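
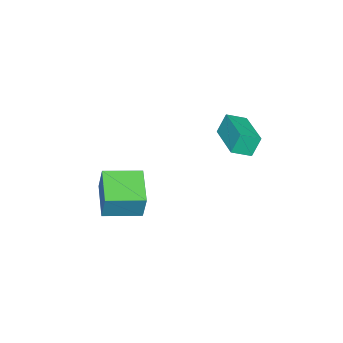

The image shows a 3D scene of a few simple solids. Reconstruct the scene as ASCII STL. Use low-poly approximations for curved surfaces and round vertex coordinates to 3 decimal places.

solid 
facet normal -0.674 -0.733 -0.088
outer loop
vertex -4.009 2.301 2.742
vertex -4.6 2.888 2.377
vertex -3.668 2.093 1.858
endloop
endfacet
facet normal 0.649 -0.645 0.402
outer loop
vertex -2.4 3.472 2.023
vertex -4.009 2.301 2.742
vertex -3.668 2.093 1.858
endloop
endfacet
facet normal -0.675 -0.733 -0.089
outer loop
vertex -3.668 2.093 1.858
vertex -4.6 2.888 2.377
vertex -4.259 2.681 1.493
endloop
endfacet
facet normal 0.351 -0.213 -0.912
outer loop
vertex -4.259 2.681 1.493
vertex -2.4 3.472 2.023
vertex -3.668 2.093 1.858
endloop
endfacet
facet normal -0.351 0.214 0.912
outer loop
vertex -4.009 2.301 2.742
vertex -3.332 4.267 2.542
vertex -4.6 2.888 2.377
endloop
endfacet
facet normal 0.649 -0.646 0.402
outer loop
vertex -2.741 3.679 2.907
vertex -4.009 2.301 2.742
vertex -2.4 3.472 2.023
endloop
endfacet
facet normal -0.351 0.214 0.912
outer loop
vertex -2.741 3.679 2.907
vertex -3.332 4.267 2.542
vertex -4.009 2.301 2.742
endloop
endfacet
facet normal -0.650 0.645 -0.402
outer loop
vertex -4.6 2.888 2.377
vertex -3.332 4.267 2.542
vertex -4.259 2.681 1.493
endloop
endfacet
facet normal 0.351 -0.214 -0.912
outer loop
vertex -2.991 4.059 1.658
vertex -2.4 3.472 2.023
vertex -4.259 2.681 1.493
endloop
endfacet
facet normal -0.649 0.646 -0.402
outer loop
vertex -4.259 2.681 1.493
vertex -3.332 4.267 2.542
vertex -2.991 4.059 1.658
endloop
endfacet
facet normal 0.674 0.733 0.088
outer loop
vertex -2.991 4.059 1.658
vertex -2.741 3.679 2.907
vertex -2.4 3.472 2.023
endloop
endfacet
facet normal 0.675 0.733 0.088
outer loop
vertex -3.332 4.267 2.542
vertex -2.741 3.679 2.907
vertex -2.991 4.059 1.658
endloop
endfacet
facet normal -0.757 -0.585 0.292
outer loop
vertex -1.613 -1.971 -0.863
vertex -2.656 -0.702 -1.024
vertex -1.833 -2.31 -2.11
endloop
endfacet
facet normal 0.632 -0.769 0.097
outer loop
vertex -0.524 -1.298 -2.616
vertex -1.613 -1.971 -0.863
vertex -1.833 -2.31 -2.11
endloop
endfacet
facet normal -0.756 -0.585 0.293
outer loop
vertex -1.833 -2.31 -2.11
vertex -2.656 -0.702 -1.024
vertex -2.876 -1.041 -2.27
endloop
endfacet
facet normal -0.168 -0.258 -0.951
outer loop
vertex -2.876 -1.041 -2.27
vertex -0.524 -1.298 -2.616
vertex -1.833 -2.31 -2.11
endloop
endfacet
facet normal 0.168 0.259 0.951
outer loop
vertex -1.613 -1.971 -0.863
vertex -1.347 0.31 -1.53
vertex -2.656 -0.702 -1.024
endloop
endfacet
facet normal 0.632 -0.769 0.098
outer loop
vertex -0.304 -0.959 -1.37
vertex -1.613 -1.971 -0.863
vertex -0.524 -1.298 -2.616
endloop
endfacet
facet normal 0.169 0.258 0.951
outer loop
vertex -0.304 -0.959 -1.37
vertex -1.347 0.31 -1.53
vertex -1.613 -1.971 -0.863
endloop
endfacet
facet normal -0.632 0.769 -0.098
outer loop
vertex -2.656 -0.702 -1.024
vertex -1.347 0.31 -1.53
vertex -2.876 -1.041 -2.27
endloop
endfacet
facet normal -0.168 -0.259 -0.951
outer loop
vertex -1.567 -0.029 -2.777
vertex -0.524 -1.298 -2.616
vertex -2.876 -1.041 -2.27
endloop
endfacet
facet normal -0.632 0.769 -0.097
outer loop
vertex -2.876 -1.041 -2.27
vertex -1.347 0.31 -1.53
vertex -1.567 -0.029 -2.777
endloop
endfacet
facet normal 0.757 0.585 -0.293
outer loop
vertex -1.567 -0.029 -2.777
vertex -0.304 -0.959 -1.37
vertex -0.524 -1.298 -2.616
endloop
endfacet
facet normal 0.757 0.585 -0.292
outer loop
vertex -1.347 0.31 -1.53
vertex -0.304 -0.959 -1.37
vertex -1.567 -0.029 -2.777
endloop
endfacet

endsolid


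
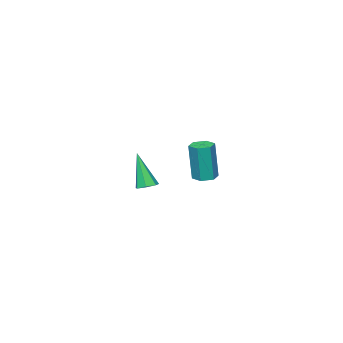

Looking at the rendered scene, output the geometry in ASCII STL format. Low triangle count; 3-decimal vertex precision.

solid 
facet normal 0.039 0.355 -0.934
outer loop
vertex 4.079 -1.003 2.655
vertex 3.697 -1.313 2.521
vertex 3.672 -0.837 2.701
endloop
endfacet
facet normal 0.367 0.744 0.558
outer loop
vertex 4.079 -1.003 2.655
vertex 3.672 -0.837 2.701
vertex 3.623 -1.967 4.239
endloop
endfacet
facet normal 0.041 0.355 -0.934
outer loop
vertex 3.672 -0.837 2.701
vertex 3.697 -1.313 2.521
vertex 3.283 -1.029 2.611
endloop
endfacet
facet normal -0.473 0.717 0.512
outer loop
vertex 3.672 -0.837 2.701
vertex 3.283 -1.029 2.611
vertex 3.623 -1.967 4.239
endloop
endfacet
facet normal 0.041 0.356 -0.934
outer loop
vertex 3.283 -1.029 2.611
vertex 3.697 -1.313 2.521
vertex 3.207 -1.435 2.453
endloop
endfacet
facet normal -0.965 0.083 0.250
outer loop
vertex 3.283 -1.029 2.611
vertex 3.207 -1.435 2.453
vertex 3.623 -1.967 4.239
endloop
endfacet
facet normal 0.041 0.355 -0.934
outer loop
vertex 3.207 -1.435 2.453
vertex 3.697 -1.313 2.521
vertex 3.5 -1.75 2.346
endloop
endfacet
facet normal -0.737 -0.675 -0.030
outer loop
vertex 3.207 -1.435 2.453
vertex 3.5 -1.75 2.346
vertex 3.623 -1.967 4.239
endloop
endfacet
facet normal 0.041 0.356 -0.934
outer loop
vertex 3.5 -1.75 2.346
vertex 3.697 -1.313 2.521
vertex 3.941 -1.735 2.371
endloop
endfacet
facet normal 0.040 -0.992 -0.116
outer loop
vertex 3.5 -1.75 2.346
vertex 3.941 -1.735 2.371
vertex 3.623 -1.967 4.239
endloop
endfacet
facet normal 0.039 0.355 -0.934
outer loop
vertex 3.941 -1.735 2.371
vertex 3.697 -1.313 2.521
vertex 4.199 -1.403 2.508
endloop
endfacet
facet normal 0.777 -0.627 0.055
outer loop
vertex 3.941 -1.735 2.371
vertex 4.199 -1.403 2.508
vertex 3.623 -1.967 4.239
endloop
endfacet
facet normal 0.039 0.355 -0.934
outer loop
vertex 4.199 -1.403 2.508
vertex 3.697 -1.313 2.521
vertex 4.079 -1.003 2.655
endloop
endfacet
facet normal 0.923 0.147 0.355
outer loop
vertex 4.199 -1.403 2.508
vertex 4.079 -1.003 2.655
vertex 3.623 -1.967 4.239
endloop
endfacet
facet normal -0.074 0.044 -0.996
outer loop
vertex -1.969 -3.44 0.622
vertex -2.535 -3.665 0.654
vertex -2.444 -3.062 0.674
endloop
endfacet
facet normal 0.622 0.783 -0.011
outer loop
vertex -1.969 -3.44 0.622
vertex -2.444 -3.062 0.674
vertex -1.819 -3.53 2.655
endloop
endfacet
facet normal 0.621 0.784 -0.011
outer loop
vertex -1.819 -3.53 2.655
vertex -2.444 -3.062 0.674
vertex -2.295 -3.152 2.706
endloop
endfacet
facet normal 0.072 -0.044 0.996
outer loop
vertex -1.819 -3.53 2.655
vertex -2.295 -3.152 2.706
vertex -2.385 -3.755 2.686
endloop
endfacet
facet normal -0.072 0.044 -0.996
outer loop
vertex -2.444 -3.062 0.674
vertex -2.535 -3.665 0.654
vertex -3.011 -3.287 0.705
endloop
endfacet
facet normal -0.365 0.929 0.068
outer loop
vertex -2.444 -3.062 0.674
vertex -3.011 -3.287 0.705
vertex -2.295 -3.152 2.706
endloop
endfacet
facet normal -0.365 0.928 0.068
outer loop
vertex -2.295 -3.152 2.706
vertex -3.011 -3.287 0.705
vertex -2.861 -3.377 2.738
endloop
endfacet
facet normal 0.074 -0.044 0.996
outer loop
vertex -2.295 -3.152 2.706
vertex -2.861 -3.377 2.738
vertex -2.385 -3.755 2.686
endloop
endfacet
facet normal -0.072 0.044 -0.996
outer loop
vertex -3.011 -3.287 0.705
vertex -2.535 -3.665 0.654
vertex -3.101 -3.89 0.685
endloop
endfacet
facet normal -0.986 0.145 0.079
outer loop
vertex -3.011 -3.287 0.705
vertex -3.101 -3.89 0.685
vertex -2.861 -3.377 2.738
endloop
endfacet
facet normal -0.986 0.145 0.079
outer loop
vertex -2.861 -3.377 2.738
vertex -3.101 -3.89 0.685
vertex -2.951 -3.98 2.718
endloop
endfacet
facet normal 0.074 -0.044 0.996
outer loop
vertex -2.861 -3.377 2.738
vertex -2.951 -3.98 2.718
vertex -2.385 -3.755 2.686
endloop
endfacet
facet normal -0.072 0.044 -0.996
outer loop
vertex -3.101 -3.89 0.685
vertex -2.535 -3.665 0.654
vertex -2.625 -4.268 0.634
endloop
endfacet
facet normal -0.621 -0.784 0.011
outer loop
vertex -3.101 -3.89 0.685
vertex -2.625 -4.268 0.634
vertex -2.951 -3.98 2.718
endloop
endfacet
facet normal -0.622 -0.783 0.011
outer loop
vertex -2.951 -3.98 2.718
vertex -2.625 -4.268 0.634
vertex -2.476 -4.358 2.666
endloop
endfacet
facet normal 0.074 -0.044 0.996
outer loop
vertex -2.951 -3.98 2.718
vertex -2.476 -4.358 2.666
vertex -2.385 -3.755 2.686
endloop
endfacet
facet normal -0.074 0.044 -0.996
outer loop
vertex -2.625 -4.268 0.634
vertex -2.535 -3.665 0.654
vertex -2.059 -4.043 0.602
endloop
endfacet
facet normal 0.365 -0.928 -0.068
outer loop
vertex -2.625 -4.268 0.634
vertex -2.059 -4.043 0.602
vertex -2.476 -4.358 2.666
endloop
endfacet
facet normal 0.365 -0.929 -0.068
outer loop
vertex -2.476 -4.358 2.666
vertex -2.059 -4.043 0.602
vertex -1.909 -4.133 2.635
endloop
endfacet
facet normal 0.072 -0.044 0.996
outer loop
vertex -2.476 -4.358 2.666
vertex -1.909 -4.133 2.635
vertex -2.385 -3.755 2.686
endloop
endfacet
facet normal -0.074 0.044 -0.996
outer loop
vertex -2.059 -4.043 0.602
vertex -2.535 -3.665 0.654
vertex -1.969 -3.44 0.622
endloop
endfacet
facet normal 0.986 -0.145 -0.079
outer loop
vertex -2.059 -4.043 0.602
vertex -1.969 -3.44 0.622
vertex -1.909 -4.133 2.635
endloop
endfacet
facet normal 0.986 -0.145 -0.079
outer loop
vertex -1.909 -4.133 2.635
vertex -1.969 -3.44 0.622
vertex -1.819 -3.53 2.655
endloop
endfacet
facet normal 0.072 -0.044 0.996
outer loop
vertex -1.909 -4.133 2.635
vertex -1.819 -3.53 2.655
vertex -2.385 -3.755 2.686
endloop
endfacet

endsolid


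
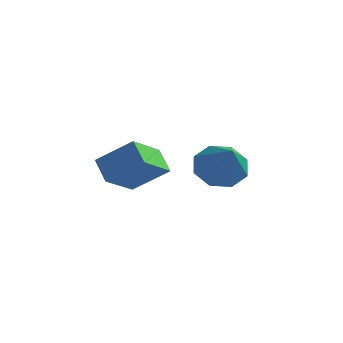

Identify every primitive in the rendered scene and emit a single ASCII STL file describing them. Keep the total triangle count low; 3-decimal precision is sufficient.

solid 
facet normal -0.695 0.366 0.619
outer loop
vertex -3.761 -2.525 -0.474
vertex -2.474 -1.872 0.584
vertex -3.78 -0.89 -1.461
endloop
endfacet
facet normal -0.719 -0.365 -0.591
outer loop
vertex -2.946 -1.328 -2.204
vertex -3.761 -2.525 -0.474
vertex -3.78 -0.89 -1.461
endloop
endfacet
facet normal -0.695 0.365 0.619
outer loop
vertex -3.78 -0.89 -1.461
vertex -2.474 -1.872 0.584
vertex -2.493 -0.236 -0.402
endloop
endfacet
facet normal -0.010 0.856 -0.516
outer loop
vertex -2.493 -0.236 -0.402
vertex -2.946 -1.328 -2.204
vertex -3.78 -0.89 -1.461
endloop
endfacet
facet normal 0.010 -0.856 0.516
outer loop
vertex -3.761 -2.525 -0.474
vertex -1.64 -2.31 -0.159
vertex -2.474 -1.872 0.584
endloop
endfacet
facet normal -0.719 -0.365 -0.591
outer loop
vertex -2.927 -2.964 -1.218
vertex -3.761 -2.525 -0.474
vertex -2.946 -1.328 -2.204
endloop
endfacet
facet normal 0.010 -0.856 0.517
outer loop
vertex -2.927 -2.964 -1.218
vertex -1.64 -2.31 -0.159
vertex -3.761 -2.525 -0.474
endloop
endfacet
facet normal 0.719 0.365 0.592
outer loop
vertex -2.474 -1.872 0.584
vertex -1.64 -2.31 -0.159
vertex -2.493 -0.236 -0.402
endloop
endfacet
facet normal -0.010 0.856 -0.516
outer loop
vertex -1.659 -0.675 -1.146
vertex -2.946 -1.328 -2.204
vertex -2.493 -0.236 -0.402
endloop
endfacet
facet normal 0.719 0.365 0.591
outer loop
vertex -2.493 -0.236 -0.402
vertex -1.64 -2.31 -0.159
vertex -1.659 -0.675 -1.146
endloop
endfacet
facet normal 0.695 -0.365 -0.620
outer loop
vertex -1.659 -0.675 -1.146
vertex -2.927 -2.964 -1.218
vertex -2.946 -1.328 -2.204
endloop
endfacet
facet normal 0.695 -0.366 -0.619
outer loop
vertex -1.64 -2.31 -0.159
vertex -2.927 -2.964 -1.218
vertex -1.659 -0.675 -1.146
endloop
endfacet
facet normal -0.571 0.478 -0.668
outer loop
vertex 2.055 -1.082 -0.363
vertex 1.189 -1.522 0.062
vertex 1.737 -0.631 0.231
endloop
endfacet
facet normal 0.899 0.401 0.177
outer loop
vertex 2.055 -1.082 -0.363
vertex 1.737 -0.631 0.231
vertex 2.331 -2.478 1.398
endloop
endfacet
facet normal -0.571 0.478 -0.667
outer loop
vertex 1.737 -0.631 0.231
vertex 1.189 -1.522 0.062
vertex 1.099 -0.701 0.727
endloop
endfacet
facet normal 0.462 0.575 0.675
outer loop
vertex 1.737 -0.631 0.231
vertex 1.099 -0.701 0.727
vertex 2.331 -2.478 1.398
endloop
endfacet
facet normal -0.571 0.478 -0.667
outer loop
vertex 1.099 -0.701 0.727
vertex 1.189 -1.522 0.062
vertex 0.513 -1.253 0.833
endloop
endfacet
facet normal -0.101 0.290 0.952
outer loop
vertex 1.099 -0.701 0.727
vertex 0.513 -1.253 0.833
vertex 2.331 -2.478 1.398
endloop
endfacet
facet normal -0.572 0.477 -0.668
outer loop
vertex 0.513 -1.253 0.833
vertex 1.189 -1.522 0.062
vertex 0.324 -1.962 0.488
endloop
endfacet
facet normal -0.456 -0.288 0.842
outer loop
vertex 0.513 -1.253 0.833
vertex 0.324 -1.962 0.488
vertex 2.331 -2.478 1.398
endloop
endfacet
facet normal -0.572 0.478 -0.667
outer loop
vertex 0.324 -1.962 0.488
vertex 1.189 -1.522 0.062
vertex 0.641 -2.413 -0.107
endloop
endfacet
facet normal -0.397 -0.821 0.411
outer loop
vertex 0.324 -1.962 0.488
vertex 0.641 -2.413 -0.107
vertex 2.331 -2.478 1.398
endloop
endfacet
facet normal -0.571 0.478 -0.668
outer loop
vertex 0.641 -2.413 -0.107
vertex 1.189 -1.522 0.062
vertex 1.279 -2.343 -0.602
endloop
endfacet
facet normal 0.041 -0.995 -0.088
outer loop
vertex 0.641 -2.413 -0.107
vertex 1.279 -2.343 -0.602
vertex 2.331 -2.478 1.398
endloop
endfacet
facet normal -0.570 0.478 -0.668
outer loop
vertex 1.279 -2.343 -0.602
vertex 1.189 -1.522 0.062
vertex 1.865 -1.792 -0.708
endloop
endfacet
facet normal 0.602 -0.710 -0.365
outer loop
vertex 1.279 -2.343 -0.602
vertex 1.865 -1.792 -0.708
vertex 2.331 -2.478 1.398
endloop
endfacet
facet normal -0.571 0.477 -0.668
outer loop
vertex 1.865 -1.792 -0.708
vertex 1.189 -1.522 0.062
vertex 2.055 -1.082 -0.363
endloop
endfacet
facet normal 0.958 -0.132 -0.255
outer loop
vertex 1.865 -1.792 -0.708
vertex 2.055 -1.082 -0.363
vertex 2.331 -2.478 1.398
endloop
endfacet

endsolid


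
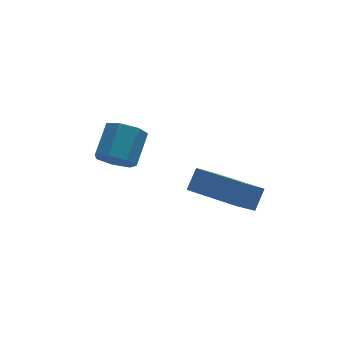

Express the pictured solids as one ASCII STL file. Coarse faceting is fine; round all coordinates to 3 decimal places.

solid 
facet normal -0.500 -0.641 -0.583
outer loop
vertex 0.342 2.318 0.323
vertex -0.213 2.255 0.868
vertex -0.169 2.76 0.275
endloop
endfacet
facet normal 0.425 0.404 -0.810
outer loop
vertex 0.342 2.318 0.323
vertex -0.169 2.76 0.275
vertex 1.067 3.247 1.167
endloop
endfacet
facet normal 0.425 0.404 -0.810
outer loop
vertex 1.067 3.247 1.167
vertex -0.169 2.76 0.275
vertex 0.556 3.689 1.119
endloop
endfacet
facet normal 0.500 0.642 0.582
outer loop
vertex 1.067 3.247 1.167
vertex 0.556 3.689 1.119
vertex 0.513 3.185 1.712
endloop
endfacet
facet normal -0.501 -0.640 -0.582
outer loop
vertex -0.169 2.76 0.275
vertex -0.213 2.255 0.868
vertex -0.712 2.822 0.674
endloop
endfacet
facet normal -0.325 0.762 -0.560
outer loop
vertex -0.169 2.76 0.275
vertex -0.712 2.822 0.674
vertex 0.556 3.689 1.119
endloop
endfacet
facet normal -0.325 0.762 -0.560
outer loop
vertex 0.556 3.689 1.119
vertex -0.712 2.822 0.674
vertex 0.013 3.751 1.518
endloop
endfacet
facet normal 0.500 0.641 0.581
outer loop
vertex 0.556 3.689 1.119
vertex 0.013 3.751 1.518
vertex 0.513 3.185 1.712
endloop
endfacet
facet normal -0.501 -0.640 -0.582
outer loop
vertex -0.712 2.822 0.674
vertex -0.213 2.255 0.868
vertex -0.879 2.457 1.219
endloop
endfacet
facet normal -0.830 0.546 0.112
outer loop
vertex -0.712 2.822 0.674
vertex -0.879 2.457 1.219
vertex 0.013 3.751 1.518
endloop
endfacet
facet normal -0.830 0.546 0.112
outer loop
vertex 0.013 3.751 1.518
vertex -0.879 2.457 1.219
vertex -0.154 3.386 2.063
endloop
endfacet
facet normal 0.500 0.641 0.582
outer loop
vertex 0.013 3.751 1.518
vertex -0.154 3.386 2.063
vertex 0.513 3.185 1.712
endloop
endfacet
facet normal -0.501 -0.640 -0.583
outer loop
vertex -0.879 2.457 1.219
vertex -0.213 2.255 0.868
vertex -0.545 1.94 1.499
endloop
endfacet
facet normal -0.711 -0.080 0.699
outer loop
vertex -0.879 2.457 1.219
vertex -0.545 1.94 1.499
vertex -0.154 3.386 2.063
endloop
endfacet
facet normal -0.711 -0.081 0.699
outer loop
vertex -0.154 3.386 2.063
vertex -0.545 1.94 1.499
vertex 0.181 2.869 2.344
endloop
endfacet
facet normal 0.500 0.641 0.583
outer loop
vertex -0.154 3.386 2.063
vertex 0.181 2.869 2.344
vertex 0.513 3.185 1.712
endloop
endfacet
facet normal -0.499 -0.641 -0.583
outer loop
vertex -0.545 1.94 1.499
vertex -0.213 2.255 0.868
vertex 0.04 1.661 1.305
endloop
endfacet
facet normal -0.057 -0.647 0.760
outer loop
vertex -0.545 1.94 1.499
vertex 0.04 1.661 1.305
vertex 0.181 2.869 2.344
endloop
endfacet
facet normal -0.055 -0.647 0.760
outer loop
vertex 0.181 2.869 2.344
vertex 0.04 1.661 1.305
vertex 0.766 2.59 2.149
endloop
endfacet
facet normal 0.500 0.641 0.583
outer loop
vertex 0.181 2.869 2.344
vertex 0.766 2.59 2.149
vertex 0.513 3.185 1.712
endloop
endfacet
facet normal -0.500 -0.641 -0.582
outer loop
vertex 0.04 1.661 1.305
vertex -0.213 2.255 0.868
vertex 0.435 1.829 0.781
endloop
endfacet
facet normal 0.640 -0.727 0.249
outer loop
vertex 0.04 1.661 1.305
vertex 0.435 1.829 0.781
vertex 0.766 2.59 2.149
endloop
endfacet
facet normal 0.641 -0.726 0.249
outer loop
vertex 0.766 2.59 2.149
vertex 0.435 1.829 0.781
vertex 1.16 2.758 1.625
endloop
endfacet
facet normal 0.501 0.641 0.582
outer loop
vertex 0.766 2.59 2.149
vertex 1.16 2.758 1.625
vertex 0.513 3.185 1.712
endloop
endfacet
facet normal -0.500 -0.641 -0.583
outer loop
vertex 0.435 1.829 0.781
vertex -0.213 2.255 0.868
vertex 0.342 2.318 0.323
endloop
endfacet
facet normal 0.855 -0.259 -0.450
outer loop
vertex 0.435 1.829 0.781
vertex 0.342 2.318 0.323
vertex 1.16 2.758 1.625
endloop
endfacet
facet normal 0.855 -0.259 -0.450
outer loop
vertex 1.16 2.758 1.625
vertex 0.342 2.318 0.323
vertex 1.067 3.247 1.167
endloop
endfacet
facet normal 0.501 0.640 0.582
outer loop
vertex 1.16 2.758 1.625
vertex 1.067 3.247 1.167
vertex 0.513 3.185 1.712
endloop
endfacet
facet normal -0.690 -0.300 0.659
outer loop
vertex 3.146 -1.605 1.796
vertex 2.055 0.209 1.481
vertex 2.663 -2.016 1.103
endloop
endfacet
facet normal 0.510 -0.848 0.147
outer loop
vertex 3.505 -1.649 0.299
vertex 3.146 -1.605 1.796
vertex 2.663 -2.016 1.103
endloop
endfacet
facet normal -0.690 -0.300 0.658
outer loop
vertex 2.663 -2.016 1.103
vertex 2.055 0.209 1.481
vertex 1.572 -0.202 0.787
endloop
endfacet
facet normal -0.514 -0.438 -0.738
outer loop
vertex 1.572 -0.202 0.787
vertex 3.505 -1.649 0.299
vertex 2.663 -2.016 1.103
endloop
endfacet
facet normal 0.514 0.437 0.738
outer loop
vertex 3.146 -1.605 1.796
vertex 2.897 0.576 0.677
vertex 2.055 0.209 1.481
endloop
endfacet
facet normal 0.510 -0.848 0.147
outer loop
vertex 3.988 -1.238 0.993
vertex 3.146 -1.605 1.796
vertex 3.505 -1.649 0.299
endloop
endfacet
facet normal 0.513 0.437 0.738
outer loop
vertex 3.988 -1.238 0.993
vertex 2.897 0.576 0.677
vertex 3.146 -1.605 1.796
endloop
endfacet
facet normal -0.510 0.848 -0.147
outer loop
vertex 2.055 0.209 1.481
vertex 2.897 0.576 0.677
vertex 1.572 -0.202 0.787
endloop
endfacet
facet normal -0.514 -0.437 -0.738
outer loop
vertex 2.414 0.165 -0.016
vertex 3.505 -1.649 0.299
vertex 1.572 -0.202 0.787
endloop
endfacet
facet normal -0.510 0.848 -0.147
outer loop
vertex 1.572 -0.202 0.787
vertex 2.897 0.576 0.677
vertex 2.414 0.165 -0.016
endloop
endfacet
facet normal 0.690 0.301 -0.658
outer loop
vertex 2.414 0.165 -0.016
vertex 3.988 -1.238 0.993
vertex 3.505 -1.649 0.299
endloop
endfacet
facet normal 0.690 0.300 -0.659
outer loop
vertex 2.897 0.576 0.677
vertex 3.988 -1.238 0.993
vertex 2.414 0.165 -0.016
endloop
endfacet

endsolid


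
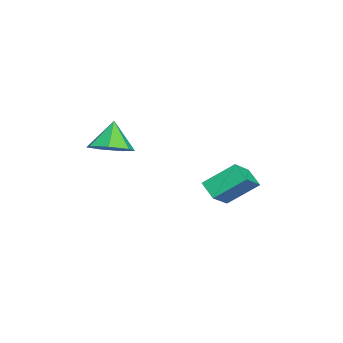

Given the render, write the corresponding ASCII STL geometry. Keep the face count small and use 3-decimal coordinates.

solid 
facet normal -0.723 0.323 -0.610
outer loop
vertex -3.895 1.837 -2.421
vertex -3.168 2.408 -2.98
vertex -3.598 0.338 -3.567
endloop
endfacet
facet normal -0.673 -0.529 0.518
outer loop
vertex -2.332 -0.228 -2.5
vertex -3.895 1.837 -2.421
vertex -3.598 0.338 -3.567
endloop
endfacet
facet normal -0.724 0.323 -0.610
outer loop
vertex -3.598 0.338 -3.567
vertex -3.168 2.408 -2.98
vertex -2.872 0.909 -4.126
endloop
endfacet
facet normal 0.155 -0.785 -0.600
outer loop
vertex -2.872 0.909 -4.126
vertex -2.332 -0.228 -2.5
vertex -3.598 0.338 -3.567
endloop
endfacet
facet normal -0.155 0.785 0.600
outer loop
vertex -3.895 1.837 -2.421
vertex -1.902 1.842 -1.913
vertex -3.168 2.408 -2.98
endloop
endfacet
facet normal -0.672 -0.529 0.518
outer loop
vertex -2.628 1.271 -1.354
vertex -3.895 1.837 -2.421
vertex -2.332 -0.228 -2.5
endloop
endfacet
facet normal -0.155 0.785 0.600
outer loop
vertex -2.628 1.271 -1.354
vertex -1.902 1.842 -1.913
vertex -3.895 1.837 -2.421
endloop
endfacet
facet normal 0.673 0.529 -0.518
outer loop
vertex -3.168 2.408 -2.98
vertex -1.902 1.842 -1.913
vertex -2.872 0.909 -4.126
endloop
endfacet
facet normal 0.155 -0.785 -0.600
outer loop
vertex -1.605 0.343 -3.059
vertex -2.332 -0.228 -2.5
vertex -2.872 0.909 -4.126
endloop
endfacet
facet normal 0.672 0.529 -0.518
outer loop
vertex -2.872 0.909 -4.126
vertex -1.902 1.842 -1.913
vertex -1.605 0.343 -3.059
endloop
endfacet
facet normal 0.723 -0.324 0.610
outer loop
vertex -1.605 0.343 -3.059
vertex -2.628 1.271 -1.354
vertex -2.332 -0.228 -2.5
endloop
endfacet
facet normal 0.724 -0.323 0.610
outer loop
vertex -1.902 1.842 -1.913
vertex -2.628 1.271 -1.354
vertex -1.605 0.343 -3.059
endloop
endfacet
facet normal 0.558 -0.049 -0.828
outer loop
vertex 2.744 -4.634 2.485
vertex 2.184 -3.827 2.06
vertex 3.072 -3.782 2.656
endloop
endfacet
facet normal 0.335 -0.308 0.890
outer loop
vertex 2.744 -4.634 2.485
vertex 3.072 -3.782 2.656
vertex 1.336 -3.753 3.32
endloop
endfacet
facet normal 0.558 -0.049 -0.828
outer loop
vertex 3.072 -3.782 2.656
vertex 2.184 -3.827 2.06
vertex 2.731 -2.964 2.378
endloop
endfacet
facet normal 0.330 0.424 0.843
outer loop
vertex 3.072 -3.782 2.656
vertex 2.731 -2.964 2.378
vertex 1.336 -3.753 3.32
endloop
endfacet
facet normal 0.558 -0.048 -0.828
outer loop
vertex 2.731 -2.964 2.378
vertex 2.184 -3.827 2.06
vertex 1.978 -2.796 1.861
endloop
endfacet
facet normal -0.149 0.856 0.496
outer loop
vertex 2.731 -2.964 2.378
vertex 1.978 -2.796 1.861
vertex 1.336 -3.753 3.32
endloop
endfacet
facet normal 0.558 -0.048 -0.829
outer loop
vertex 1.978 -2.796 1.861
vertex 2.184 -3.827 2.06
vertex 1.38 -3.404 1.494
endloop
endfacet
facet normal -0.741 0.663 0.109
outer loop
vertex 1.978 -2.796 1.861
vertex 1.38 -3.404 1.494
vertex 1.336 -3.753 3.32
endloop
endfacet
facet normal 0.557 -0.049 -0.829
outer loop
vertex 1.38 -3.404 1.494
vertex 2.184 -3.827 2.06
vertex 1.387 -4.331 1.554
endloop
endfacet
facet normal -1.000 -0.009 -0.026
outer loop
vertex 1.38 -3.404 1.494
vertex 1.387 -4.331 1.554
vertex 1.336 -3.753 3.32
endloop
endfacet
facet normal 0.557 -0.049 -0.829
outer loop
vertex 1.387 -4.331 1.554
vertex 2.184 -3.827 2.06
vertex 1.994 -4.878 1.994
endloop
endfacet
facet normal -0.730 -0.655 0.193
outer loop
vertex 1.387 -4.331 1.554
vertex 1.994 -4.878 1.994
vertex 1.336 -3.753 3.32
endloop
endfacet
facet normal 0.558 -0.049 -0.828
outer loop
vertex 1.994 -4.878 1.994
vertex 2.184 -3.827 2.06
vertex 2.744 -4.634 2.485
endloop
endfacet
facet normal -0.137 -0.788 0.601
outer loop
vertex 1.994 -4.878 1.994
vertex 2.744 -4.634 2.485
vertex 1.336 -3.753 3.32
endloop
endfacet

endsolid


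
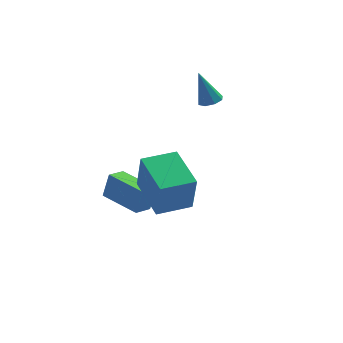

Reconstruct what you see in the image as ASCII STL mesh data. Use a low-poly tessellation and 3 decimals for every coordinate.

solid 
facet normal -0.564 0.825 0.036
outer loop
vertex -3.573 1.054 -2.599
vertex -2.852 1.558 -2.867
vertex -3.901 0.882 -3.803
endloop
endfacet
facet normal -0.784 -0.548 0.292
outer loop
vertex -2.768 -0.778 -3.873
vertex -3.573 1.054 -2.599
vertex -3.901 0.882 -3.803
endloop
endfacet
facet normal -0.563 0.826 0.034
outer loop
vertex -3.901 0.882 -3.803
vertex -2.852 1.558 -2.867
vertex -3.179 1.385 -4.071
endloop
endfacet
facet normal -0.260 -0.137 -0.956
outer loop
vertex -3.179 1.385 -4.071
vertex -2.768 -0.778 -3.873
vertex -3.901 0.882 -3.803
endloop
endfacet
facet normal 0.260 0.137 0.956
outer loop
vertex -3.573 1.054 -2.599
vertex -1.719 -0.102 -2.937
vertex -2.852 1.558 -2.867
endloop
endfacet
facet normal -0.784 -0.547 0.292
outer loop
vertex -2.441 -0.605 -2.669
vertex -3.573 1.054 -2.599
vertex -2.768 -0.778 -3.873
endloop
endfacet
facet normal 0.260 0.137 0.956
outer loop
vertex -2.441 -0.605 -2.669
vertex -1.719 -0.102 -2.937
vertex -3.573 1.054 -2.599
endloop
endfacet
facet normal 0.784 0.548 -0.292
outer loop
vertex -2.852 1.558 -2.867
vertex -1.719 -0.102 -2.937
vertex -3.179 1.385 -4.071
endloop
endfacet
facet normal -0.260 -0.137 -0.956
outer loop
vertex -2.047 -0.274 -4.141
vertex -2.768 -0.778 -3.873
vertex -3.179 1.385 -4.071
endloop
endfacet
facet normal 0.784 0.547 -0.292
outer loop
vertex -3.179 1.385 -4.071
vertex -1.719 -0.102 -2.937
vertex -2.047 -0.274 -4.141
endloop
endfacet
facet normal 0.564 -0.825 -0.035
outer loop
vertex -2.047 -0.274 -4.141
vertex -2.441 -0.605 -2.669
vertex -2.768 -0.778 -3.873
endloop
endfacet
facet normal 0.562 -0.826 -0.035
outer loop
vertex -1.719 -0.102 -2.937
vertex -2.441 -0.605 -2.669
vertex -2.047 -0.274 -4.141
endloop
endfacet
facet normal -0.984 -0.178 0.014
outer loop
vertex -2.595 -4.845 0.799
vertex -2.957 -2.81 1.225
vertex -2.687 -4.476 -1.042
endloop
endfacet
facet normal 0.171 -0.964 -0.202
outer loop
vertex -1.103 -4.19 -1.065
vertex -2.595 -4.845 0.799
vertex -2.687 -4.476 -1.042
endloop
endfacet
facet normal -0.984 -0.179 0.014
outer loop
vertex -2.687 -4.476 -1.042
vertex -2.957 -2.81 1.225
vertex -3.05 -2.442 -0.617
endloop
endfacet
facet normal -0.050 0.196 -0.979
outer loop
vertex -3.05 -2.442 -0.617
vertex -1.103 -4.19 -1.065
vertex -2.687 -4.476 -1.042
endloop
endfacet
facet normal 0.050 -0.196 0.979
outer loop
vertex -2.595 -4.845 0.799
vertex -1.373 -2.524 1.202
vertex -2.957 -2.81 1.225
endloop
endfacet
facet normal 0.172 -0.964 -0.201
outer loop
vertex -1.01 -4.558 0.777
vertex -2.595 -4.845 0.799
vertex -1.103 -4.19 -1.065
endloop
endfacet
facet normal 0.049 -0.196 0.979
outer loop
vertex -1.01 -4.558 0.777
vertex -1.373 -2.524 1.202
vertex -2.595 -4.845 0.799
endloop
endfacet
facet normal -0.171 0.964 0.201
outer loop
vertex -2.957 -2.81 1.225
vertex -1.373 -2.524 1.202
vertex -3.05 -2.442 -0.617
endloop
endfacet
facet normal -0.049 0.196 -0.979
outer loop
vertex -1.465 -2.155 -0.639
vertex -1.103 -4.19 -1.065
vertex -3.05 -2.442 -0.617
endloop
endfacet
facet normal -0.172 0.964 0.202
outer loop
vertex -3.05 -2.442 -0.617
vertex -1.373 -2.524 1.202
vertex -1.465 -2.155 -0.639
endloop
endfacet
facet normal 0.984 0.178 -0.014
outer loop
vertex -1.465 -2.155 -0.639
vertex -1.01 -4.558 0.777
vertex -1.103 -4.19 -1.065
endloop
endfacet
facet normal 0.984 0.178 -0.013
outer loop
vertex -1.373 -2.524 1.202
vertex -1.01 -4.558 0.777
vertex -1.465 -2.155 -0.639
endloop
endfacet
facet normal 0.266 -0.222 -0.938
outer loop
vertex 1.584 1.459 1.465
vertex 1.028 1.371 1.328
vertex 1.384 1.828 1.321
endloop
endfacet
facet normal 0.733 0.552 0.397
outer loop
vertex 1.584 1.459 1.465
vertex 1.384 1.828 1.321
vertex 0.572 1.749 2.932
endloop
endfacet
facet normal 0.266 -0.222 -0.938
outer loop
vertex 1.384 1.828 1.321
vertex 1.028 1.371 1.328
vertex 0.975 1.93 1.181
endloop
endfacet
facet normal 0.193 0.971 0.145
outer loop
vertex 1.384 1.828 1.321
vertex 0.975 1.93 1.181
vertex 0.572 1.749 2.932
endloop
endfacet
facet normal 0.266 -0.221 -0.938
outer loop
vertex 0.975 1.93 1.181
vertex 1.028 1.371 1.328
vertex 0.597 1.704 1.127
endloop
endfacet
facet normal -0.510 0.860 -0.028
outer loop
vertex 0.975 1.93 1.181
vertex 0.597 1.704 1.127
vertex 0.572 1.749 2.932
endloop
endfacet
facet normal 0.266 -0.222 -0.938
outer loop
vertex 0.597 1.704 1.127
vertex 1.028 1.371 1.328
vertex 0.471 1.283 1.191
endloop
endfacet
facet normal -0.959 0.284 -0.020
outer loop
vertex 0.597 1.704 1.127
vertex 0.471 1.283 1.191
vertex 0.572 1.749 2.932
endloop
endfacet
facet normal 0.266 -0.220 -0.939
outer loop
vertex 0.471 1.283 1.191
vertex 1.028 1.371 1.328
vertex 0.671 0.914 1.334
endloop
endfacet
facet normal -0.892 -0.420 0.164
outer loop
vertex 0.471 1.283 1.191
vertex 0.671 0.914 1.334
vertex 0.572 1.749 2.932
endloop
endfacet
facet normal 0.266 -0.220 -0.938
outer loop
vertex 0.671 0.914 1.334
vertex 1.028 1.371 1.328
vertex 1.08 0.812 1.474
endloop
endfacet
facet normal -0.352 -0.838 0.416
outer loop
vertex 0.671 0.914 1.334
vertex 1.08 0.812 1.474
vertex 0.572 1.749 2.932
endloop
endfacet
facet normal 0.268 -0.220 -0.938
outer loop
vertex 1.08 0.812 1.474
vertex 1.028 1.371 1.328
vertex 1.458 1.038 1.529
endloop
endfacet
facet normal 0.350 -0.728 0.590
outer loop
vertex 1.08 0.812 1.474
vertex 1.458 1.038 1.529
vertex 0.572 1.749 2.932
endloop
endfacet
facet normal 0.266 -0.222 -0.938
outer loop
vertex 1.458 1.038 1.529
vertex 1.028 1.371 1.328
vertex 1.584 1.459 1.465
endloop
endfacet
facet normal 0.800 -0.151 0.581
outer loop
vertex 1.458 1.038 1.529
vertex 1.584 1.459 1.465
vertex 0.572 1.749 2.932
endloop
endfacet

endsolid


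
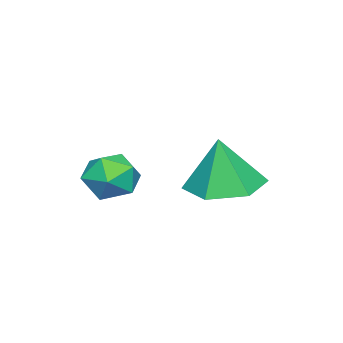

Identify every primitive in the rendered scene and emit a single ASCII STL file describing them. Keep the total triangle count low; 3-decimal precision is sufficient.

solid 
facet normal -0.109 0.071 -0.991
outer loop
vertex -1.328 -1.258 1.871
vertex -1.777 -1.956 1.87
vertex -2.152 -1.222 1.964
endloop
endfacet
facet normal 0.099 0.824 0.557
outer loop
vertex -1.328 -1.258 1.871
vertex -2.152 -1.222 1.964
vertex -1.643 -2.044 3.09
endloop
endfacet
facet normal -0.109 0.071 -0.991
outer loop
vertex -2.152 -1.222 1.964
vertex -1.777 -1.956 1.87
vertex -2.601 -1.921 1.963
endloop
endfacet
facet normal -0.666 0.427 0.612
outer loop
vertex -2.152 -1.222 1.964
vertex -2.601 -1.921 1.963
vertex -1.643 -2.044 3.09
endloop
endfacet
facet normal -0.109 0.071 -0.992
outer loop
vertex -2.601 -1.921 1.963
vertex -1.777 -1.956 1.87
vertex -2.225 -2.655 1.869
endloop
endfacet
facet normal -0.709 -0.434 0.555
outer loop
vertex -2.601 -1.921 1.963
vertex -2.225 -2.655 1.869
vertex -1.643 -2.044 3.09
endloop
endfacet
facet normal -0.108 0.070 -0.992
outer loop
vertex -2.225 -2.655 1.869
vertex -1.777 -1.956 1.87
vertex -1.401 -2.691 1.777
endloop
endfacet
facet normal 0.010 -0.896 0.444
outer loop
vertex -2.225 -2.655 1.869
vertex -1.401 -2.691 1.777
vertex -1.643 -2.044 3.09
endloop
endfacet
facet normal -0.109 0.070 -0.992
outer loop
vertex -1.401 -2.691 1.777
vertex -1.777 -1.956 1.87
vertex -0.953 -1.992 1.777
endloop
endfacet
facet normal 0.776 -0.497 0.388
outer loop
vertex -1.401 -2.691 1.777
vertex -0.953 -1.992 1.777
vertex -1.643 -2.044 3.09
endloop
endfacet
facet normal -0.109 0.071 -0.991
outer loop
vertex -0.953 -1.992 1.777
vertex -1.777 -1.956 1.87
vertex -1.328 -1.258 1.871
endloop
endfacet
facet normal 0.819 0.362 0.445
outer loop
vertex -0.953 -1.992 1.777
vertex -1.328 -1.258 1.871
vertex -1.643 -2.044 3.09
endloop
endfacet
facet normal -0.101 0.299 0.949
outer loop
vertex -0.741 -3.378 2.459
vertex -1.17 -3.844 2.56
vertex -0.546 -3.954 2.661
endloop
endfacet
facet normal 0.556 0.436 0.707
outer loop
vertex -0.741 -3.378 2.459
vertex -0.546 -3.954 2.661
vertex -0.214 -3.643 2.208
endloop
endfacet
facet normal 0.495 0.858 0.134
outer loop
vertex -0.741 -3.378 2.459
vertex -0.214 -3.643 2.208
vertex -0.633 -3.342 1.828
endloop
endfacet
facet normal -0.198 0.980 0.022
outer loop
vertex -0.741 -3.378 2.459
vertex -0.633 -3.342 1.828
vertex -1.223 -3.466 2.045
endloop
endfacet
facet normal -0.567 0.635 0.525
outer loop
vertex -0.741 -3.378 2.459
vertex -1.223 -3.466 2.045
vertex -1.17 -3.844 2.56
endloop
endfacet
facet normal 0.848 -0.180 0.498
outer loop
vertex -0.214 -3.643 2.208
vertex -0.546 -3.954 2.661
vertex -0.317 -4.274 2.155
endloop
endfacet
facet normal -0.215 -0.404 0.889
outer loop
vertex -0.546 -3.954 2.661
vertex -1.17 -3.844 2.56
vertex -0.907 -4.398 2.372
endloop
endfacet
facet normal -0.969 0.141 0.203
outer loop
vertex -1.17 -3.844 2.56
vertex -1.223 -3.466 2.045
vertex -1.326 -4.097 1.992
endloop
endfacet
facet normal -0.372 0.699 -0.610
outer loop
vertex -1.223 -3.466 2.045
vertex -0.633 -3.342 1.828
vertex -0.994 -3.786 1.539
endloop
endfacet
facet normal 0.750 0.502 -0.430
outer loop
vertex -0.633 -3.342 1.828
vertex -0.214 -3.643 2.208
vertex -0.37 -3.896 1.64
endloop
endfacet
facet normal 0.198 -0.980 -0.022
outer loop
vertex -0.799 -4.362 1.741
vertex -0.317 -4.274 2.155
vertex -0.907 -4.398 2.372
endloop
endfacet
facet normal -0.495 -0.858 -0.134
outer loop
vertex -0.799 -4.362 1.741
vertex -0.907 -4.398 2.372
vertex -1.326 -4.097 1.992
endloop
endfacet
facet normal -0.556 -0.436 -0.707
outer loop
vertex -0.799 -4.362 1.741
vertex -1.326 -4.097 1.992
vertex -0.994 -3.786 1.539
endloop
endfacet
facet normal 0.101 -0.299 -0.949
outer loop
vertex -0.799 -4.362 1.741
vertex -0.994 -3.786 1.539
vertex -0.37 -3.896 1.64
endloop
endfacet
facet normal 0.567 -0.635 -0.525
outer loop
vertex -0.799 -4.362 1.741
vertex -0.37 -3.896 1.64
vertex -0.317 -4.274 2.155
endloop
endfacet
facet normal 0.372 -0.699 0.610
outer loop
vertex -0.907 -4.398 2.372
vertex -0.317 -4.274 2.155
vertex -0.546 -3.954 2.661
endloop
endfacet
facet normal -0.750 -0.502 0.430
outer loop
vertex -1.326 -4.097 1.992
vertex -0.907 -4.398 2.372
vertex -1.17 -3.844 2.56
endloop
endfacet
facet normal -0.848 0.180 -0.498
outer loop
vertex -0.994 -3.786 1.539
vertex -1.326 -4.097 1.992
vertex -1.223 -3.466 2.045
endloop
endfacet
facet normal 0.215 0.404 -0.889
outer loop
vertex -0.37 -3.896 1.64
vertex -0.994 -3.786 1.539
vertex -0.633 -3.342 1.828
endloop
endfacet
facet normal 0.969 -0.141 -0.203
outer loop
vertex -0.317 -4.274 2.155
vertex -0.37 -3.896 1.64
vertex -0.214 -3.643 2.208
endloop
endfacet

endsolid


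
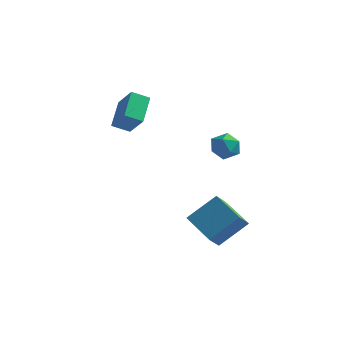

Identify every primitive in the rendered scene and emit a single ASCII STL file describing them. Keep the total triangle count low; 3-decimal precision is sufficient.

solid 
facet normal -0.165 0.899 0.406
outer loop
vertex 2.06 -0.09 2.024
vertex 2.573 -0.337 2.78
vertex 2.992 0.075 2.038
endloop
endfacet
facet normal -0.162 0.938 -0.306
outer loop
vertex 2.06 -0.09 2.024
vertex 2.992 0.075 2.038
vertex 2.581 -0.252 1.251
endloop
endfacet
facet normal -0.667 0.499 -0.554
outer loop
vertex 2.06 -0.09 2.024
vertex 2.581 -0.252 1.251
vertex 1.909 -0.867 1.506
endloop
endfacet
facet normal -0.982 0.187 0.005
outer loop
vertex 2.06 -0.09 2.024
vertex 1.909 -0.867 1.506
vertex 1.904 -0.92 2.451
endloop
endfacet
facet normal -0.673 0.434 0.599
outer loop
vertex 2.06 -0.09 2.024
vertex 1.904 -0.92 2.451
vertex 2.573 -0.337 2.78
endloop
endfacet
facet normal 0.471 0.700 -0.537
outer loop
vertex 2.581 -0.252 1.251
vertex 2.992 0.075 2.038
vertex 3.416 -0.6 1.529
endloop
endfacet
facet normal 0.465 0.636 0.616
outer loop
vertex 2.992 0.075 2.038
vertex 2.573 -0.337 2.78
vertex 3.411 -0.653 2.474
endloop
endfacet
facet normal -0.356 -0.114 0.927
outer loop
vertex 2.573 -0.337 2.78
vertex 1.904 -0.92 2.451
vertex 2.739 -1.268 2.729
endloop
endfacet
facet normal -0.857 -0.513 -0.033
outer loop
vertex 1.904 -0.92 2.451
vertex 1.909 -0.867 1.506
vertex 2.328 -1.595 1.942
endloop
endfacet
facet normal -0.346 -0.010 -0.938
outer loop
vertex 1.909 -0.867 1.506
vertex 2.581 -0.252 1.251
vertex 2.747 -1.183 1.2
endloop
endfacet
facet normal 0.982 -0.187 -0.005
outer loop
vertex 3.26 -1.43 1.956
vertex 3.416 -0.6 1.529
vertex 3.411 -0.653 2.474
endloop
endfacet
facet normal 0.667 -0.499 0.554
outer loop
vertex 3.26 -1.43 1.956
vertex 3.411 -0.653 2.474
vertex 2.739 -1.268 2.729
endloop
endfacet
facet normal 0.162 -0.938 0.306
outer loop
vertex 3.26 -1.43 1.956
vertex 2.739 -1.268 2.729
vertex 2.328 -1.595 1.942
endloop
endfacet
facet normal 0.165 -0.899 -0.406
outer loop
vertex 3.26 -1.43 1.956
vertex 2.328 -1.595 1.942
vertex 2.747 -1.183 1.2
endloop
endfacet
facet normal 0.673 -0.434 -0.599
outer loop
vertex 3.26 -1.43 1.956
vertex 2.747 -1.183 1.2
vertex 3.416 -0.6 1.529
endloop
endfacet
facet normal 0.857 0.513 0.033
outer loop
vertex 3.411 -0.653 2.474
vertex 3.416 -0.6 1.529
vertex 2.992 0.075 2.038
endloop
endfacet
facet normal 0.346 0.010 0.938
outer loop
vertex 2.739 -1.268 2.729
vertex 3.411 -0.653 2.474
vertex 2.573 -0.337 2.78
endloop
endfacet
facet normal -0.471 -0.700 0.537
outer loop
vertex 2.328 -1.595 1.942
vertex 2.739 -1.268 2.729
vertex 1.904 -0.92 2.451
endloop
endfacet
facet normal -0.465 -0.636 -0.616
outer loop
vertex 2.747 -1.183 1.2
vertex 2.328 -1.595 1.942
vertex 1.909 -0.867 1.506
endloop
endfacet
facet normal 0.356 0.114 -0.927
outer loop
vertex 3.416 -0.6 1.529
vertex 2.747 -1.183 1.2
vertex 2.581 -0.252 1.251
endloop
endfacet
facet normal -0.831 0.440 0.341
outer loop
vertex 2.934 -2.392 -0.969
vertex 3.059 -1.509 -1.802
vertex 1.758 -3.536 -2.358
endloop
endfacet
facet normal -0.103 -0.723 0.683
outer loop
vertex 3.561 -4.491 -3.098
vertex 2.934 -2.392 -0.969
vertex 1.758 -3.536 -2.358
endloop
endfacet
facet normal -0.831 0.440 0.341
outer loop
vertex 1.758 -3.536 -2.358
vertex 3.059 -1.509 -1.802
vertex 1.883 -2.654 -3.191
endloop
endfacet
facet normal -0.547 -0.532 -0.646
outer loop
vertex 1.883 -2.654 -3.191
vertex 3.561 -4.491 -3.098
vertex 1.758 -3.536 -2.358
endloop
endfacet
facet normal 0.547 0.532 0.646
outer loop
vertex 2.934 -2.392 -0.969
vertex 4.862 -2.464 -2.542
vertex 3.059 -1.509 -1.802
endloop
endfacet
facet normal -0.102 -0.723 0.683
outer loop
vertex 4.737 -3.346 -1.709
vertex 2.934 -2.392 -0.969
vertex 3.561 -4.491 -3.098
endloop
endfacet
facet normal 0.547 0.533 0.646
outer loop
vertex 4.737 -3.346 -1.709
vertex 4.862 -2.464 -2.542
vertex 2.934 -2.392 -0.969
endloop
endfacet
facet normal 0.103 0.723 -0.683
outer loop
vertex 3.059 -1.509 -1.802
vertex 4.862 -2.464 -2.542
vertex 1.883 -2.654 -3.191
endloop
endfacet
facet normal -0.547 -0.532 -0.646
outer loop
vertex 3.686 -3.608 -3.931
vertex 3.561 -4.491 -3.098
vertex 1.883 -2.654 -3.191
endloop
endfacet
facet normal 0.103 0.723 -0.683
outer loop
vertex 1.883 -2.654 -3.191
vertex 4.862 -2.464 -2.542
vertex 3.686 -3.608 -3.931
endloop
endfacet
facet normal 0.831 -0.440 -0.341
outer loop
vertex 3.686 -3.608 -3.931
vertex 4.737 -3.346 -1.709
vertex 3.561 -4.491 -3.098
endloop
endfacet
facet normal 0.831 -0.440 -0.341
outer loop
vertex 4.862 -2.464 -2.542
vertex 4.737 -3.346 -1.709
vertex 3.686 -3.608 -3.931
endloop
endfacet
facet normal -0.636 0.326 -0.699
outer loop
vertex -3.638 -1.845 2.665
vertex -4.036 -0.289 3.753
vertex -2.798 -1.28 2.164
endloop
endfacet
facet normal 0.205 -0.802 -0.561
outer loop
vertex -1.684 -1.851 3.387
vertex -3.638 -1.845 2.665
vertex -2.798 -1.28 2.164
endloop
endfacet
facet normal -0.636 0.327 -0.699
outer loop
vertex -2.798 -1.28 2.164
vertex -4.036 -0.289 3.753
vertex -3.195 0.276 3.252
endloop
endfacet
facet normal 0.744 0.500 -0.444
outer loop
vertex -3.195 0.276 3.252
vertex -1.684 -1.851 3.387
vertex -2.798 -1.28 2.164
endloop
endfacet
facet normal -0.744 -0.500 0.444
outer loop
vertex -3.638 -1.845 2.665
vertex -2.922 -0.86 4.976
vertex -4.036 -0.289 3.753
endloop
endfacet
facet normal 0.205 -0.802 -0.561
outer loop
vertex -2.525 -2.416 3.888
vertex -3.638 -1.845 2.665
vertex -1.684 -1.851 3.387
endloop
endfacet
facet normal -0.744 -0.500 0.444
outer loop
vertex -2.525 -2.416 3.888
vertex -2.922 -0.86 4.976
vertex -3.638 -1.845 2.665
endloop
endfacet
facet normal -0.205 0.802 0.561
outer loop
vertex -4.036 -0.289 3.753
vertex -2.922 -0.86 4.976
vertex -3.195 0.276 3.252
endloop
endfacet
facet normal 0.744 0.500 -0.443
outer loop
vertex -2.082 -0.295 4.475
vertex -1.684 -1.851 3.387
vertex -3.195 0.276 3.252
endloop
endfacet
facet normal -0.205 0.802 0.561
outer loop
vertex -3.195 0.276 3.252
vertex -2.922 -0.86 4.976
vertex -2.082 -0.295 4.475
endloop
endfacet
facet normal 0.636 -0.326 0.699
outer loop
vertex -2.082 -0.295 4.475
vertex -2.525 -2.416 3.888
vertex -1.684 -1.851 3.387
endloop
endfacet
facet normal 0.636 -0.326 0.699
outer loop
vertex -2.922 -0.86 4.976
vertex -2.525 -2.416 3.888
vertex -2.082 -0.295 4.475
endloop
endfacet

endsolid


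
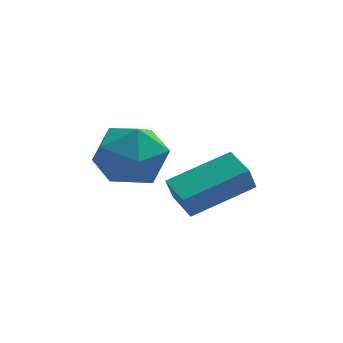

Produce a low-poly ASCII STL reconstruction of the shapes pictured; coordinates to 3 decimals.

solid 
facet normal -0.891 -0.318 -0.324
outer loop
vertex 0.3 2.271 -1.367
vertex -0.119 3.324 -1.246
vertex 0.531 2.456 -2.185
endloop
endfacet
facet normal 0.367 -0.924 -0.105
outer loop
vertex 2.439 3.136 -1.494
vertex 0.3 2.271 -1.367
vertex 0.531 2.456 -2.185
endloop
endfacet
facet normal -0.891 -0.318 -0.324
outer loop
vertex 0.531 2.456 -2.185
vertex -0.119 3.324 -1.246
vertex 0.112 3.51 -2.065
endloop
endfacet
facet normal 0.265 0.212 -0.941
outer loop
vertex 0.112 3.51 -2.065
vertex 2.439 3.136 -1.494
vertex 0.531 2.456 -2.185
endloop
endfacet
facet normal -0.265 -0.213 0.940
outer loop
vertex 0.3 2.271 -1.367
vertex 1.789 4.004 -0.555
vertex -0.119 3.324 -1.246
endloop
endfacet
facet normal 0.367 -0.924 -0.106
outer loop
vertex 2.208 2.95 -0.675
vertex 0.3 2.271 -1.367
vertex 2.439 3.136 -1.494
endloop
endfacet
facet normal -0.265 -0.213 0.940
outer loop
vertex 2.208 2.95 -0.675
vertex 1.789 4.004 -0.555
vertex 0.3 2.271 -1.367
endloop
endfacet
facet normal -0.368 0.924 0.106
outer loop
vertex -0.119 3.324 -1.246
vertex 1.789 4.004 -0.555
vertex 0.112 3.51 -2.065
endloop
endfacet
facet normal 0.265 0.214 -0.940
outer loop
vertex 2.02 4.189 -1.373
vertex 2.439 3.136 -1.494
vertex 0.112 3.51 -2.065
endloop
endfacet
facet normal -0.367 0.924 0.105
outer loop
vertex 0.112 3.51 -2.065
vertex 1.789 4.004 -0.555
vertex 2.02 4.189 -1.373
endloop
endfacet
facet normal 0.891 0.318 0.324
outer loop
vertex 2.02 4.189 -1.373
vertex 2.208 2.95 -0.675
vertex 2.439 3.136 -1.494
endloop
endfacet
facet normal 0.891 0.318 0.324
outer loop
vertex 1.789 4.004 -0.555
vertex 2.208 2.95 -0.675
vertex 2.02 4.189 -1.373
endloop
endfacet
facet normal -0.928 -0.369 -0.062
outer loop
vertex -2.184 2.164 0.464
vertex -1.744 1.085 0.296
vertex -1.968 1.466 1.387
endloop
endfacet
facet normal -0.908 0.203 0.366
outer loop
vertex -2.184 2.164 0.464
vertex -1.968 1.466 1.387
vertex -1.693 2.61 1.436
endloop
endfacet
facet normal -0.658 0.753 -0.013
outer loop
vertex -2.184 2.164 0.464
vertex -1.693 2.61 1.436
vertex -1.299 2.936 0.375
endloop
endfacet
facet normal -0.523 0.522 -0.674
outer loop
vertex -2.184 2.164 0.464
vertex -1.299 2.936 0.375
vertex -1.331 1.993 -0.33
endloop
endfacet
facet normal -0.689 -0.172 -0.704
outer loop
vertex -2.184 2.164 0.464
vertex -1.331 1.993 -0.33
vertex -1.744 1.085 0.296
endloop
endfacet
facet normal -0.446 0.069 0.892
outer loop
vertex -1.693 2.61 1.436
vertex -1.968 1.466 1.387
vertex -0.949 1.807 1.87
endloop
endfacet
facet normal -0.477 -0.856 0.201
outer loop
vertex -1.968 1.466 1.387
vertex -1.744 1.085 0.296
vertex -0.981 0.864 1.165
endloop
endfacet
facet normal -0.090 -0.537 -0.839
outer loop
vertex -1.744 1.085 0.296
vertex -1.331 1.993 -0.33
vertex -0.587 1.19 0.104
endloop
endfacet
facet normal 0.179 0.585 -0.791
outer loop
vertex -1.331 1.993 -0.33
vertex -1.299 2.936 0.375
vertex -0.312 2.334 0.153
endloop
endfacet
facet normal -0.041 0.959 0.280
outer loop
vertex -1.299 2.936 0.375
vertex -1.693 2.61 1.436
vertex -0.536 2.715 1.244
endloop
endfacet
facet normal 0.523 -0.522 0.674
outer loop
vertex -0.096 1.636 1.076
vertex -0.949 1.807 1.87
vertex -0.981 0.864 1.165
endloop
endfacet
facet normal 0.658 -0.753 0.013
outer loop
vertex -0.096 1.636 1.076
vertex -0.981 0.864 1.165
vertex -0.587 1.19 0.104
endloop
endfacet
facet normal 0.908 -0.203 -0.366
outer loop
vertex -0.096 1.636 1.076
vertex -0.587 1.19 0.104
vertex -0.312 2.334 0.153
endloop
endfacet
facet normal 0.928 0.369 0.062
outer loop
vertex -0.096 1.636 1.076
vertex -0.312 2.334 0.153
vertex -0.536 2.715 1.244
endloop
endfacet
facet normal 0.689 0.172 0.704
outer loop
vertex -0.096 1.636 1.076
vertex -0.536 2.715 1.244
vertex -0.949 1.807 1.87
endloop
endfacet
facet normal -0.179 -0.585 0.791
outer loop
vertex -0.981 0.864 1.165
vertex -0.949 1.807 1.87
vertex -1.968 1.466 1.387
endloop
endfacet
facet normal 0.041 -0.959 -0.280
outer loop
vertex -0.587 1.19 0.104
vertex -0.981 0.864 1.165
vertex -1.744 1.085 0.296
endloop
endfacet
facet normal 0.446 -0.069 -0.892
outer loop
vertex -0.312 2.334 0.153
vertex -0.587 1.19 0.104
vertex -1.331 1.993 -0.33
endloop
endfacet
facet normal 0.477 0.856 -0.201
outer loop
vertex -0.536 2.715 1.244
vertex -0.312 2.334 0.153
vertex -1.299 2.936 0.375
endloop
endfacet
facet normal 0.090 0.537 0.839
outer loop
vertex -0.949 1.807 1.87
vertex -0.536 2.715 1.244
vertex -1.693 2.61 1.436
endloop
endfacet

endsolid


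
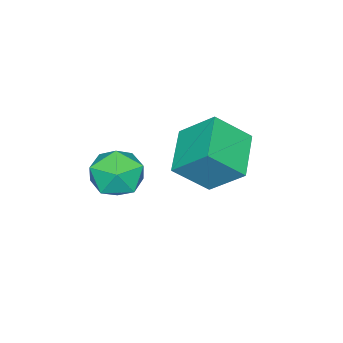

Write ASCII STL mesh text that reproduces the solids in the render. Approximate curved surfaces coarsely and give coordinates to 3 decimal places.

solid 
facet normal 0.108 0.512 0.852
outer loop
vertex 3.123 -2.371 0.897
vertex 3.318 -3.138 1.333
vertex 3.98 -2.651 0.957
endloop
endfacet
facet normal 0.279 0.916 0.289
outer loop
vertex 3.123 -2.371 0.897
vertex 3.98 -2.651 0.957
vertex 3.669 -2.311 0.179
endloop
endfacet
facet normal -0.290 0.947 -0.141
outer loop
vertex 3.123 -2.371 0.897
vertex 3.669 -2.311 0.179
vertex 2.815 -2.588 0.074
endloop
endfacet
facet normal -0.812 0.562 0.156
outer loop
vertex 3.123 -2.371 0.897
vertex 2.815 -2.588 0.074
vertex 2.598 -3.099 0.788
endloop
endfacet
facet normal -0.567 0.293 0.770
outer loop
vertex 3.123 -2.371 0.897
vertex 2.598 -3.099 0.788
vertex 3.318 -3.138 1.333
endloop
endfacet
facet normal 0.806 0.589 -0.065
outer loop
vertex 3.669 -2.311 0.179
vertex 3.98 -2.651 0.957
vertex 4.202 -3.041 0.172
endloop
endfacet
facet normal 0.528 -0.064 0.847
outer loop
vertex 3.98 -2.651 0.957
vertex 3.318 -3.138 1.333
vertex 3.985 -3.552 0.886
endloop
endfacet
facet normal -0.563 -0.418 0.713
outer loop
vertex 3.318 -3.138 1.333
vertex 2.598 -3.099 0.788
vertex 3.131 -3.829 0.781
endloop
endfacet
facet normal -0.960 0.017 -0.280
outer loop
vertex 2.598 -3.099 0.788
vertex 2.815 -2.588 0.074
vertex 2.82 -3.489 0.003
endloop
endfacet
facet normal -0.114 0.639 -0.761
outer loop
vertex 2.815 -2.588 0.074
vertex 3.669 -2.311 0.179
vertex 3.482 -3.002 -0.373
endloop
endfacet
facet normal 0.812 -0.562 -0.156
outer loop
vertex 3.677 -3.769 0.063
vertex 4.202 -3.041 0.172
vertex 3.985 -3.552 0.886
endloop
endfacet
facet normal 0.290 -0.947 0.141
outer loop
vertex 3.677 -3.769 0.063
vertex 3.985 -3.552 0.886
vertex 3.131 -3.829 0.781
endloop
endfacet
facet normal -0.279 -0.916 -0.289
outer loop
vertex 3.677 -3.769 0.063
vertex 3.131 -3.829 0.781
vertex 2.82 -3.489 0.003
endloop
endfacet
facet normal -0.108 -0.512 -0.852
outer loop
vertex 3.677 -3.769 0.063
vertex 2.82 -3.489 0.003
vertex 3.482 -3.002 -0.373
endloop
endfacet
facet normal 0.567 -0.293 -0.770
outer loop
vertex 3.677 -3.769 0.063
vertex 3.482 -3.002 -0.373
vertex 4.202 -3.041 0.172
endloop
endfacet
facet normal 0.960 -0.017 0.280
outer loop
vertex 3.985 -3.552 0.886
vertex 4.202 -3.041 0.172
vertex 3.98 -2.651 0.957
endloop
endfacet
facet normal 0.114 -0.639 0.761
outer loop
vertex 3.131 -3.829 0.781
vertex 3.985 -3.552 0.886
vertex 3.318 -3.138 1.333
endloop
endfacet
facet normal -0.806 -0.589 0.065
outer loop
vertex 2.82 -3.489 0.003
vertex 3.131 -3.829 0.781
vertex 2.598 -3.099 0.788
endloop
endfacet
facet normal -0.528 0.064 -0.847
outer loop
vertex 3.482 -3.002 -0.373
vertex 2.82 -3.489 0.003
vertex 2.815 -2.588 0.074
endloop
endfacet
facet normal 0.563 0.418 -0.713
outer loop
vertex 4.202 -3.041 0.172
vertex 3.482 -3.002 -0.373
vertex 3.669 -2.311 0.179
endloop
endfacet
facet normal -0.507 0.546 -0.667
outer loop
vertex -0.451 -1.067 0.434
vertex 0.948 -0.426 -0.106
vertex -0.328 -2.177 -0.568
endloop
endfacet
facet normal -0.858 -0.393 0.330
outer loop
vertex 0.412 -2.974 0.406
vertex -0.451 -1.067 0.434
vertex -0.328 -2.177 -0.568
endloop
endfacet
facet normal -0.507 0.546 -0.667
outer loop
vertex -0.328 -2.177 -0.568
vertex 0.948 -0.426 -0.106
vertex 1.07 -1.536 -1.107
endloop
endfacet
facet normal 0.082 -0.740 -0.668
outer loop
vertex 1.07 -1.536 -1.107
vertex 0.412 -2.974 0.406
vertex -0.328 -2.177 -0.568
endloop
endfacet
facet normal -0.081 0.740 0.668
outer loop
vertex -0.451 -1.067 0.434
vertex 1.688 -1.223 0.868
vertex 0.948 -0.426 -0.106
endloop
endfacet
facet normal -0.858 -0.393 0.331
outer loop
vertex 0.29 -1.864 1.407
vertex -0.451 -1.067 0.434
vertex 0.412 -2.974 0.406
endloop
endfacet
facet normal -0.082 0.740 0.668
outer loop
vertex 0.29 -1.864 1.407
vertex 1.688 -1.223 0.868
vertex -0.451 -1.067 0.434
endloop
endfacet
facet normal 0.858 0.393 -0.331
outer loop
vertex 0.948 -0.426 -0.106
vertex 1.688 -1.223 0.868
vertex 1.07 -1.536 -1.107
endloop
endfacet
facet normal 0.081 -0.740 -0.668
outer loop
vertex 1.811 -2.333 -0.134
vertex 0.412 -2.974 0.406
vertex 1.07 -1.536 -1.107
endloop
endfacet
facet normal 0.858 0.394 -0.331
outer loop
vertex 1.07 -1.536 -1.107
vertex 1.688 -1.223 0.868
vertex 1.811 -2.333 -0.134
endloop
endfacet
facet normal 0.507 -0.546 0.667
outer loop
vertex 1.811 -2.333 -0.134
vertex 0.29 -1.864 1.407
vertex 0.412 -2.974 0.406
endloop
endfacet
facet normal 0.507 -0.546 0.667
outer loop
vertex 1.688 -1.223 0.868
vertex 0.29 -1.864 1.407
vertex 1.811 -2.333 -0.134
endloop
endfacet

endsolid


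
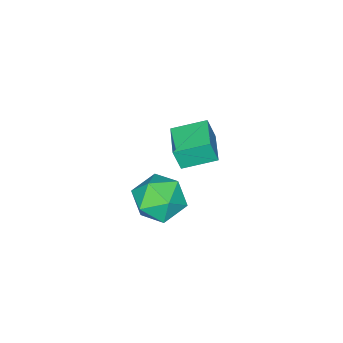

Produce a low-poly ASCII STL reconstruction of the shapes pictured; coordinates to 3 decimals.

solid 
facet normal -0.650 0.698 0.299
outer loop
vertex -4.289 -0.423 1.71
vertex -3.106 0.652 1.772
vertex -4.482 -0.149 0.652
endloop
endfacet
facet normal -0.740 -0.672 -0.039
outer loop
vertex -3.474 -1.232 0.188
vertex -4.289 -0.423 1.71
vertex -4.482 -0.149 0.652
endloop
endfacet
facet normal -0.650 0.698 0.299
outer loop
vertex -4.482 -0.149 0.652
vertex -3.106 0.652 1.772
vertex -3.299 0.926 0.714
endloop
endfacet
facet normal -0.174 0.246 -0.953
outer loop
vertex -3.299 0.926 0.714
vertex -3.474 -1.232 0.188
vertex -4.482 -0.149 0.652
endloop
endfacet
facet normal 0.174 -0.246 0.953
outer loop
vertex -4.289 -0.423 1.71
vertex -2.098 -0.431 1.308
vertex -3.106 0.652 1.772
endloop
endfacet
facet normal -0.740 -0.672 -0.039
outer loop
vertex -3.281 -1.506 1.246
vertex -4.289 -0.423 1.71
vertex -3.474 -1.232 0.188
endloop
endfacet
facet normal 0.174 -0.246 0.953
outer loop
vertex -3.281 -1.506 1.246
vertex -2.098 -0.431 1.308
vertex -4.289 -0.423 1.71
endloop
endfacet
facet normal 0.740 0.672 0.039
outer loop
vertex -3.106 0.652 1.772
vertex -2.098 -0.431 1.308
vertex -3.299 0.926 0.714
endloop
endfacet
facet normal -0.174 0.246 -0.953
outer loop
vertex -2.291 -0.157 0.25
vertex -3.474 -1.232 0.188
vertex -3.299 0.926 0.714
endloop
endfacet
facet normal 0.740 0.672 0.039
outer loop
vertex -3.299 0.926 0.714
vertex -2.098 -0.431 1.308
vertex -2.291 -0.157 0.25
endloop
endfacet
facet normal 0.650 -0.698 -0.299
outer loop
vertex -2.291 -0.157 0.25
vertex -3.281 -1.506 1.246
vertex -3.474 -1.232 0.188
endloop
endfacet
facet normal 0.650 -0.698 -0.299
outer loop
vertex -2.098 -0.431 1.308
vertex -3.281 -1.506 1.246
vertex -2.291 -0.157 0.25
endloop
endfacet
facet normal -0.892 -0.112 0.437
outer loop
vertex -0.181 1.419 1.883
vertex 0.276 0.631 2.613
vertex 0.275 1.762 2.901
endloop
endfacet
facet normal -0.816 0.549 0.181
outer loop
vertex -0.181 1.419 1.883
vertex 0.275 1.762 2.901
vertex 0.477 2.381 1.933
endloop
endfacet
facet normal -0.692 0.501 -0.520
outer loop
vertex -0.181 1.419 1.883
vertex 0.477 2.381 1.933
vertex 0.603 1.634 1.046
endloop
endfacet
facet normal -0.691 -0.191 -0.697
outer loop
vertex -0.181 1.419 1.883
vertex 0.603 1.634 1.046
vertex 0.479 0.552 1.466
endloop
endfacet
facet normal -0.815 -0.570 -0.105
outer loop
vertex -0.181 1.419 1.883
vertex 0.479 0.552 1.466
vertex 0.276 0.631 2.613
endloop
endfacet
facet normal -0.241 0.840 0.487
outer loop
vertex 0.477 2.381 1.933
vertex 0.275 1.762 2.901
vertex 1.341 2.188 2.694
endloop
endfacet
facet normal -0.364 -0.230 0.902
outer loop
vertex 0.275 1.762 2.901
vertex 0.276 0.631 2.613
vertex 1.217 1.106 3.114
endloop
endfacet
facet normal -0.239 -0.971 0.025
outer loop
vertex 0.276 0.631 2.613
vertex 0.479 0.552 1.466
vertex 1.343 0.359 2.227
endloop
endfacet
facet normal -0.038 -0.358 -0.933
outer loop
vertex 0.479 0.552 1.466
vertex 0.603 1.634 1.046
vertex 1.545 0.978 1.259
endloop
endfacet
facet normal -0.040 0.761 -0.647
outer loop
vertex 0.603 1.634 1.046
vertex 0.477 2.381 1.933
vertex 1.544 2.109 1.547
endloop
endfacet
facet normal 0.691 0.191 0.697
outer loop
vertex 2.001 1.321 2.277
vertex 1.341 2.188 2.694
vertex 1.217 1.106 3.114
endloop
endfacet
facet normal 0.692 -0.501 0.520
outer loop
vertex 2.001 1.321 2.277
vertex 1.217 1.106 3.114
vertex 1.343 0.359 2.227
endloop
endfacet
facet normal 0.816 -0.549 -0.181
outer loop
vertex 2.001 1.321 2.277
vertex 1.343 0.359 2.227
vertex 1.545 0.978 1.259
endloop
endfacet
facet normal 0.892 0.112 -0.437
outer loop
vertex 2.001 1.321 2.277
vertex 1.545 0.978 1.259
vertex 1.544 2.109 1.547
endloop
endfacet
facet normal 0.815 0.570 0.105
outer loop
vertex 2.001 1.321 2.277
vertex 1.544 2.109 1.547
vertex 1.341 2.188 2.694
endloop
endfacet
facet normal 0.038 0.358 0.933
outer loop
vertex 1.217 1.106 3.114
vertex 1.341 2.188 2.694
vertex 0.275 1.762 2.901
endloop
endfacet
facet normal 0.040 -0.761 0.647
outer loop
vertex 1.343 0.359 2.227
vertex 1.217 1.106 3.114
vertex 0.276 0.631 2.613
endloop
endfacet
facet normal 0.241 -0.840 -0.487
outer loop
vertex 1.545 0.978 1.259
vertex 1.343 0.359 2.227
vertex 0.479 0.552 1.466
endloop
endfacet
facet normal 0.364 0.230 -0.902
outer loop
vertex 1.544 2.109 1.547
vertex 1.545 0.978 1.259
vertex 0.603 1.634 1.046
endloop
endfacet
facet normal 0.239 0.971 -0.025
outer loop
vertex 1.341 2.188 2.694
vertex 1.544 2.109 1.547
vertex 0.477 2.381 1.933
endloop
endfacet

endsolid


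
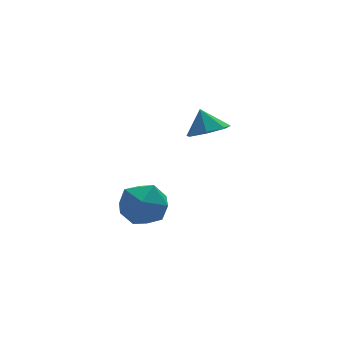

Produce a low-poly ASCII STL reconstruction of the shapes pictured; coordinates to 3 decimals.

solid 
facet normal 0.032 0.500 0.866
outer loop
vertex -0.129 0.287 -1.89
vertex -0.917 -0.232 -1.561
vertex 0.008 -0.572 -1.399
endloop
endfacet
facet normal 0.683 0.441 0.581
outer loop
vertex -0.129 0.287 -1.89
vertex 0.008 -0.572 -1.399
vertex 0.56 -0.365 -2.205
endloop
endfacet
facet normal 0.670 0.740 -0.067
outer loop
vertex -0.129 0.287 -1.89
vertex 0.56 -0.365 -2.205
vertex -0.024 0.104 -2.867
endloop
endfacet
facet normal 0.008 0.983 -0.183
outer loop
vertex -0.129 0.287 -1.89
vertex -0.024 0.104 -2.867
vertex -0.937 0.186 -2.469
endloop
endfacet
facet normal -0.386 0.835 0.393
outer loop
vertex -0.129 0.287 -1.89
vertex -0.937 0.186 -2.469
vertex -0.917 -0.232 -1.561
endloop
endfacet
facet normal 0.827 -0.253 0.502
outer loop
vertex 0.56 -0.365 -2.205
vertex 0.008 -0.572 -1.399
vertex 0.197 -1.286 -2.071
endloop
endfacet
facet normal -0.226 -0.158 0.961
outer loop
vertex 0.008 -0.572 -1.399
vertex -0.917 -0.232 -1.561
vertex -0.716 -1.204 -1.673
endloop
endfacet
facet normal -0.902 0.384 0.197
outer loop
vertex -0.917 -0.232 -1.561
vertex -0.937 0.186 -2.469
vertex -1.3 -0.735 -2.335
endloop
endfacet
facet normal -0.265 0.623 -0.736
outer loop
vertex -0.937 0.186 -2.469
vertex -0.024 0.104 -2.867
vertex -0.748 -0.528 -3.141
endloop
endfacet
facet normal 0.805 0.229 -0.547
outer loop
vertex -0.024 0.104 -2.867
vertex 0.56 -0.365 -2.205
vertex 0.177 -0.868 -2.979
endloop
endfacet
facet normal -0.008 -0.983 0.183
outer loop
vertex -0.611 -1.387 -2.65
vertex 0.197 -1.286 -2.071
vertex -0.716 -1.204 -1.673
endloop
endfacet
facet normal -0.670 -0.740 0.067
outer loop
vertex -0.611 -1.387 -2.65
vertex -0.716 -1.204 -1.673
vertex -1.3 -0.735 -2.335
endloop
endfacet
facet normal -0.683 -0.441 -0.581
outer loop
vertex -0.611 -1.387 -2.65
vertex -1.3 -0.735 -2.335
vertex -0.748 -0.528 -3.141
endloop
endfacet
facet normal -0.032 -0.500 -0.866
outer loop
vertex -0.611 -1.387 -2.65
vertex -0.748 -0.528 -3.141
vertex 0.177 -0.868 -2.979
endloop
endfacet
facet normal 0.386 -0.835 -0.393
outer loop
vertex -0.611 -1.387 -2.65
vertex 0.177 -0.868 -2.979
vertex 0.197 -1.286 -2.071
endloop
endfacet
facet normal 0.265 -0.623 0.736
outer loop
vertex -0.716 -1.204 -1.673
vertex 0.197 -1.286 -2.071
vertex 0.008 -0.572 -1.399
endloop
endfacet
facet normal -0.805 -0.229 0.547
outer loop
vertex -1.3 -0.735 -2.335
vertex -0.716 -1.204 -1.673
vertex -0.917 -0.232 -1.561
endloop
endfacet
facet normal -0.827 0.253 -0.502
outer loop
vertex -0.748 -0.528 -3.141
vertex -1.3 -0.735 -2.335
vertex -0.937 0.186 -2.469
endloop
endfacet
facet normal 0.226 0.158 -0.961
outer loop
vertex 0.177 -0.868 -2.979
vertex -0.748 -0.528 -3.141
vertex -0.024 0.104 -2.867
endloop
endfacet
facet normal 0.902 -0.384 -0.197
outer loop
vertex 0.197 -1.286 -2.071
vertex 0.177 -0.868 -2.979
vertex 0.56 -0.365 -2.205
endloop
endfacet
facet normal 0.092 -0.478 -0.874
outer loop
vertex 4.518 2.692 -1.242
vertex 3.698 2.839 -1.409
vertex 4.372 3.32 -1.601
endloop
endfacet
facet normal 0.735 0.457 0.501
outer loop
vertex 4.518 2.692 -1.242
vertex 4.372 3.32 -1.601
vertex 3.602 3.341 -0.491
endloop
endfacet
facet normal 0.092 -0.478 -0.874
outer loop
vertex 4.372 3.32 -1.601
vertex 3.698 2.839 -1.409
vertex 3.719 3.586 -1.815
endloop
endfacet
facet normal 0.313 0.929 0.199
outer loop
vertex 4.372 3.32 -1.601
vertex 3.719 3.586 -1.815
vertex 3.602 3.341 -0.491
endloop
endfacet
facet normal 0.091 -0.478 -0.874
outer loop
vertex 3.719 3.586 -1.815
vertex 3.698 2.839 -1.409
vertex 3.049 3.29 -1.723
endloop
endfacet
facet normal -0.385 0.913 0.135
outer loop
vertex 3.719 3.586 -1.815
vertex 3.049 3.29 -1.723
vertex 3.602 3.341 -0.491
endloop
endfacet
facet normal 0.091 -0.477 -0.874
outer loop
vertex 3.049 3.29 -1.723
vertex 3.698 2.839 -1.409
vertex 2.868 2.655 -1.395
endloop
endfacet
facet normal -0.834 0.422 0.357
outer loop
vertex 3.049 3.29 -1.723
vertex 2.868 2.655 -1.395
vertex 3.602 3.341 -0.491
endloop
endfacet
facet normal 0.091 -0.478 -0.874
outer loop
vertex 2.868 2.655 -1.395
vertex 3.698 2.839 -1.409
vertex 3.312 2.158 -1.077
endloop
endfacet
facet normal -0.695 -0.175 0.697
outer loop
vertex 2.868 2.655 -1.395
vertex 3.312 2.158 -1.077
vertex 3.602 3.341 -0.491
endloop
endfacet
facet normal 0.092 -0.478 -0.874
outer loop
vertex 3.312 2.158 -1.077
vertex 3.698 2.839 -1.409
vertex 4.046 2.175 -1.009
endloop
endfacet
facet normal -0.074 -0.428 0.901
outer loop
vertex 3.312 2.158 -1.077
vertex 4.046 2.175 -1.009
vertex 3.602 3.341 -0.491
endloop
endfacet
facet normal 0.092 -0.478 -0.874
outer loop
vertex 4.046 2.175 -1.009
vertex 3.698 2.839 -1.409
vertex 4.518 2.692 -1.242
endloop
endfacet
facet normal 0.563 -0.147 0.813
outer loop
vertex 4.046 2.175 -1.009
vertex 4.518 2.692 -1.242
vertex 3.602 3.341 -0.491
endloop
endfacet

endsolid


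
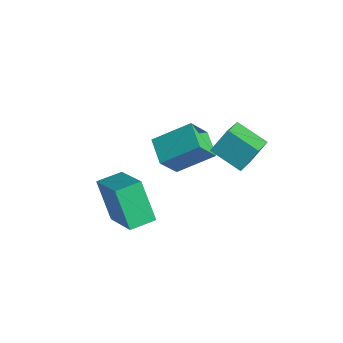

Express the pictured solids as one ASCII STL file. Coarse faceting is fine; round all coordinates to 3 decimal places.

solid 
facet normal -0.879 -0.300 0.372
outer loop
vertex 2.632 2.731 1.209
vertex 1.902 3.853 0.388
vertex 2.504 1.992 0.311
endloop
endfacet
facet normal 0.465 -0.715 0.522
outer loop
vertex 3.778 2.427 -0.228
vertex 2.632 2.731 1.209
vertex 2.504 1.992 0.311
endloop
endfacet
facet normal -0.878 -0.300 0.372
outer loop
vertex 2.504 1.992 0.311
vertex 1.902 3.853 0.388
vertex 1.774 3.114 -0.509
endloop
endfacet
facet normal -0.109 -0.632 -0.767
outer loop
vertex 1.774 3.114 -0.509
vertex 3.778 2.427 -0.228
vertex 2.504 1.992 0.311
endloop
endfacet
facet normal 0.109 0.632 0.767
outer loop
vertex 2.632 2.731 1.209
vertex 3.176 4.288 -0.151
vertex 1.902 3.853 0.388
endloop
endfacet
facet normal 0.465 -0.715 0.522
outer loop
vertex 3.906 3.166 0.669
vertex 2.632 2.731 1.209
vertex 3.778 2.427 -0.228
endloop
endfacet
facet normal 0.109 0.632 0.767
outer loop
vertex 3.906 3.166 0.669
vertex 3.176 4.288 -0.151
vertex 2.632 2.731 1.209
endloop
endfacet
facet normal -0.465 0.715 -0.522
outer loop
vertex 1.902 3.853 0.388
vertex 3.176 4.288 -0.151
vertex 1.774 3.114 -0.509
endloop
endfacet
facet normal -0.109 -0.632 -0.767
outer loop
vertex 3.048 3.549 -1.049
vertex 3.778 2.427 -0.228
vertex 1.774 3.114 -0.509
endloop
endfacet
facet normal -0.465 0.715 -0.522
outer loop
vertex 1.774 3.114 -0.509
vertex 3.176 4.288 -0.151
vertex 3.048 3.549 -1.049
endloop
endfacet
facet normal 0.879 0.299 -0.372
outer loop
vertex 3.048 3.549 -1.049
vertex 3.906 3.166 0.669
vertex 3.778 2.427 -0.228
endloop
endfacet
facet normal 0.879 0.300 -0.372
outer loop
vertex 3.176 4.288 -0.151
vertex 3.906 3.166 0.669
vertex 3.048 3.549 -1.049
endloop
endfacet
facet normal -0.886 0.367 0.283
outer loop
vertex 0.107 3.039 -0.623
vertex 0.077 3.902 -1.837
vertex -0.727 1.729 -1.534
endloop
endfacet
facet normal 0.021 -0.580 0.815
outer loop
vertex 0.363 1.278 -1.883
vertex 0.107 3.039 -0.623
vertex -0.727 1.729 -1.534
endloop
endfacet
facet normal -0.886 0.367 0.283
outer loop
vertex -0.727 1.729 -1.534
vertex 0.077 3.902 -1.837
vertex -0.757 2.593 -2.748
endloop
endfacet
facet normal -0.463 -0.727 -0.506
outer loop
vertex -0.757 2.593 -2.748
vertex 0.363 1.278 -1.883
vertex -0.727 1.729 -1.534
endloop
endfacet
facet normal 0.463 0.728 0.506
outer loop
vertex 0.107 3.039 -0.623
vertex 1.167 3.451 -2.186
vertex 0.077 3.902 -1.837
endloop
endfacet
facet normal 0.020 -0.580 0.814
outer loop
vertex 1.197 2.587 -0.972
vertex 0.107 3.039 -0.623
vertex 0.363 1.278 -1.883
endloop
endfacet
facet normal 0.464 0.727 0.506
outer loop
vertex 1.197 2.587 -0.972
vertex 1.167 3.451 -2.186
vertex 0.107 3.039 -0.623
endloop
endfacet
facet normal -0.021 0.580 -0.814
outer loop
vertex 0.077 3.902 -1.837
vertex 1.167 3.451 -2.186
vertex -0.757 2.593 -2.748
endloop
endfacet
facet normal -0.464 -0.728 -0.506
outer loop
vertex 0.333 2.141 -3.097
vertex 0.363 1.278 -1.883
vertex -0.757 2.593 -2.748
endloop
endfacet
facet normal -0.021 0.580 -0.815
outer loop
vertex -0.757 2.593 -2.748
vertex 1.167 3.451 -2.186
vertex 0.333 2.141 -3.097
endloop
endfacet
facet normal 0.886 -0.367 -0.283
outer loop
vertex 0.333 2.141 -3.097
vertex 1.197 2.587 -0.972
vertex 0.363 1.278 -1.883
endloop
endfacet
facet normal 0.886 -0.367 -0.283
outer loop
vertex 1.167 3.451 -2.186
vertex 1.197 2.587 -0.972
vertex 0.333 2.141 -3.097
endloop
endfacet
facet normal -0.559 0.063 0.827
outer loop
vertex 1.797 -1.971 -0.147
vertex 2.008 -0.914 -0.085
vertex 0.049 -1.55 -1.362
endloop
endfacet
facet normal -0.196 -0.979 -0.057
outer loop
vertex 1.072 -1.666 -2.875
vertex 1.797 -1.971 -0.147
vertex 0.049 -1.55 -1.362
endloop
endfacet
facet normal -0.559 0.063 0.827
outer loop
vertex 0.049 -1.55 -1.362
vertex 2.008 -0.914 -0.085
vertex 0.26 -0.493 -1.3
endloop
endfacet
facet normal -0.806 0.194 -0.560
outer loop
vertex 0.26 -0.493 -1.3
vertex 1.072 -1.666 -2.875
vertex 0.049 -1.55 -1.362
endloop
endfacet
facet normal 0.806 -0.194 0.560
outer loop
vertex 1.797 -1.971 -0.147
vertex 3.031 -1.03 -1.598
vertex 2.008 -0.914 -0.085
endloop
endfacet
facet normal -0.196 -0.979 -0.057
outer loop
vertex 2.82 -2.087 -1.66
vertex 1.797 -1.971 -0.147
vertex 1.072 -1.666 -2.875
endloop
endfacet
facet normal 0.806 -0.194 0.560
outer loop
vertex 2.82 -2.087 -1.66
vertex 3.031 -1.03 -1.598
vertex 1.797 -1.971 -0.147
endloop
endfacet
facet normal 0.196 0.979 0.057
outer loop
vertex 2.008 -0.914 -0.085
vertex 3.031 -1.03 -1.598
vertex 0.26 -0.493 -1.3
endloop
endfacet
facet normal -0.806 0.194 -0.560
outer loop
vertex 1.283 -0.609 -2.813
vertex 1.072 -1.666 -2.875
vertex 0.26 -0.493 -1.3
endloop
endfacet
facet normal 0.196 0.979 0.057
outer loop
vertex 0.26 -0.493 -1.3
vertex 3.031 -1.03 -1.598
vertex 1.283 -0.609 -2.813
endloop
endfacet
facet normal 0.559 -0.063 -0.827
outer loop
vertex 1.283 -0.609 -2.813
vertex 2.82 -2.087 -1.66
vertex 1.072 -1.666 -2.875
endloop
endfacet
facet normal 0.559 -0.063 -0.827
outer loop
vertex 3.031 -1.03 -1.598
vertex 2.82 -2.087 -1.66
vertex 1.283 -0.609 -2.813
endloop
endfacet

endsolid


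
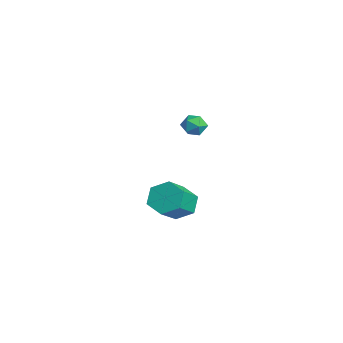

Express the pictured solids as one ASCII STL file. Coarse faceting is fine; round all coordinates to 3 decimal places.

solid 
facet normal -0.738 0.588 -0.332
outer loop
vertex -2.064 1.918 1.602
vertex -2.518 1.499 1.869
vertex -2.275 2.01 2.234
endloop
endfacet
facet normal -0.151 0.970 -0.192
outer loop
vertex -2.064 1.918 1.602
vertex -2.275 2.01 2.234
vertex -1.623 2.082 2.083
endloop
endfacet
facet normal 0.379 0.712 -0.591
outer loop
vertex -2.064 1.918 1.602
vertex -1.623 2.082 2.083
vertex -1.463 1.616 1.624
endloop
endfacet
facet normal 0.122 0.171 -0.978
outer loop
vertex -2.064 1.918 1.602
vertex -1.463 1.616 1.624
vertex -2.016 1.256 1.492
endloop
endfacet
facet normal -0.568 0.095 -0.817
outer loop
vertex -2.064 1.918 1.602
vertex -2.016 1.256 1.492
vertex -2.518 1.499 1.869
endloop
endfacet
facet normal 0.019 0.869 0.495
outer loop
vertex -1.623 2.082 2.083
vertex -2.275 2.01 2.234
vertex -1.804 1.764 2.648
endloop
endfacet
facet normal -0.930 0.251 0.268
outer loop
vertex -2.275 2.01 2.234
vertex -2.518 1.499 1.869
vertex -2.357 1.404 2.516
endloop
endfacet
facet normal -0.655 -0.549 -0.519
outer loop
vertex -2.518 1.499 1.869
vertex -2.016 1.256 1.492
vertex -2.197 0.938 2.057
endloop
endfacet
facet normal 0.462 -0.425 -0.778
outer loop
vertex -2.016 1.256 1.492
vertex -1.463 1.616 1.624
vertex -1.545 1.01 1.906
endloop
endfacet
facet normal 0.879 0.452 -0.152
outer loop
vertex -1.463 1.616 1.624
vertex -1.623 2.082 2.083
vertex -1.302 1.521 2.271
endloop
endfacet
facet normal -0.122 -0.171 0.978
outer loop
vertex -1.756 1.102 2.538
vertex -1.804 1.764 2.648
vertex -2.357 1.404 2.516
endloop
endfacet
facet normal -0.379 -0.712 0.591
outer loop
vertex -1.756 1.102 2.538
vertex -2.357 1.404 2.516
vertex -2.197 0.938 2.057
endloop
endfacet
facet normal 0.151 -0.970 0.192
outer loop
vertex -1.756 1.102 2.538
vertex -2.197 0.938 2.057
vertex -1.545 1.01 1.906
endloop
endfacet
facet normal 0.738 -0.588 0.332
outer loop
vertex -1.756 1.102 2.538
vertex -1.545 1.01 1.906
vertex -1.302 1.521 2.271
endloop
endfacet
facet normal 0.568 -0.095 0.817
outer loop
vertex -1.756 1.102 2.538
vertex -1.302 1.521 2.271
vertex -1.804 1.764 2.648
endloop
endfacet
facet normal -0.462 0.425 0.778
outer loop
vertex -2.357 1.404 2.516
vertex -1.804 1.764 2.648
vertex -2.275 2.01 2.234
endloop
endfacet
facet normal -0.879 -0.452 0.152
outer loop
vertex -2.197 0.938 2.057
vertex -2.357 1.404 2.516
vertex -2.518 1.499 1.869
endloop
endfacet
facet normal -0.019 -0.869 -0.495
outer loop
vertex -1.545 1.01 1.906
vertex -2.197 0.938 2.057
vertex -2.016 1.256 1.492
endloop
endfacet
facet normal 0.930 -0.251 -0.268
outer loop
vertex -1.302 1.521 2.271
vertex -1.545 1.01 1.906
vertex -1.463 1.616 1.624
endloop
endfacet
facet normal 0.655 0.549 0.519
outer loop
vertex -1.804 1.764 2.648
vertex -1.302 1.521 2.271
vertex -1.623 2.082 2.083
endloop
endfacet
facet normal -0.538 0.581 -0.610
outer loop
vertex -3.673 1.242 -5.143
vertex -4.156 1.605 -4.371
vertex -3.334 2.038 -4.684
endloop
endfacet
facet normal 0.768 0.041 -0.639
outer loop
vertex -3.673 1.242 -5.143
vertex -3.334 2.038 -4.684
vertex -2.682 0.172 -4.021
endloop
endfacet
facet normal 0.768 0.042 -0.639
outer loop
vertex -2.682 0.172 -4.021
vertex -3.334 2.038 -4.684
vertex -2.343 0.969 -3.561
endloop
endfacet
facet normal 0.539 -0.581 0.610
outer loop
vertex -2.682 0.172 -4.021
vertex -2.343 0.969 -3.561
vertex -3.164 0.535 -3.249
endloop
endfacet
facet normal -0.538 0.581 -0.610
outer loop
vertex -3.334 2.038 -4.684
vertex -4.156 1.605 -4.371
vertex -3.817 2.401 -3.912
endloop
endfacet
facet normal 0.683 0.725 0.087
outer loop
vertex -3.334 2.038 -4.684
vertex -3.817 2.401 -3.912
vertex -2.343 0.969 -3.561
endloop
endfacet
facet normal 0.684 0.725 0.086
outer loop
vertex -2.343 0.969 -3.561
vertex -3.817 2.401 -3.912
vertex -2.825 1.332 -2.789
endloop
endfacet
facet normal 0.539 -0.581 0.610
outer loop
vertex -2.343 0.969 -3.561
vertex -2.825 1.332 -2.789
vertex -3.164 0.535 -3.249
endloop
endfacet
facet normal -0.539 0.581 -0.610
outer loop
vertex -3.817 2.401 -3.912
vertex -4.156 1.605 -4.371
vertex -4.638 1.968 -3.599
endloop
endfacet
facet normal -0.084 0.684 0.725
outer loop
vertex -3.817 2.401 -3.912
vertex -4.638 1.968 -3.599
vertex -2.825 1.332 -2.789
endloop
endfacet
facet normal -0.085 0.683 0.726
outer loop
vertex -2.825 1.332 -2.789
vertex -4.638 1.968 -3.599
vertex -3.647 0.898 -2.477
endloop
endfacet
facet normal 0.538 -0.581 0.610
outer loop
vertex -2.825 1.332 -2.789
vertex -3.647 0.898 -2.477
vertex -3.164 0.535 -3.249
endloop
endfacet
facet normal -0.539 0.581 -0.610
outer loop
vertex -4.638 1.968 -3.599
vertex -4.156 1.605 -4.371
vertex -4.977 1.171 -4.059
endloop
endfacet
facet normal -0.768 -0.042 0.639
outer loop
vertex -4.638 1.968 -3.599
vertex -4.977 1.171 -4.059
vertex -3.647 0.898 -2.477
endloop
endfacet
facet normal -0.768 -0.041 0.639
outer loop
vertex -3.647 0.898 -2.477
vertex -4.977 1.171 -4.059
vertex -3.986 0.102 -2.936
endloop
endfacet
facet normal 0.538 -0.581 0.610
outer loop
vertex -3.647 0.898 -2.477
vertex -3.986 0.102 -2.936
vertex -3.164 0.535 -3.249
endloop
endfacet
facet normal -0.539 0.581 -0.610
outer loop
vertex -4.977 1.171 -4.059
vertex -4.156 1.605 -4.371
vertex -4.495 0.808 -4.831
endloop
endfacet
facet normal -0.684 -0.725 -0.086
outer loop
vertex -4.977 1.171 -4.059
vertex -4.495 0.808 -4.831
vertex -3.986 0.102 -2.936
endloop
endfacet
facet normal -0.683 -0.725 -0.087
outer loop
vertex -3.986 0.102 -2.936
vertex -4.495 0.808 -4.831
vertex -3.503 -0.261 -3.708
endloop
endfacet
facet normal 0.538 -0.581 0.610
outer loop
vertex -3.986 0.102 -2.936
vertex -3.503 -0.261 -3.708
vertex -3.164 0.535 -3.249
endloop
endfacet
facet normal -0.538 0.581 -0.610
outer loop
vertex -4.495 0.808 -4.831
vertex -4.156 1.605 -4.371
vertex -3.673 1.242 -5.143
endloop
endfacet
facet normal 0.085 -0.683 -0.725
outer loop
vertex -4.495 0.808 -4.831
vertex -3.673 1.242 -5.143
vertex -3.503 -0.261 -3.708
endloop
endfacet
facet normal 0.084 -0.683 -0.725
outer loop
vertex -3.503 -0.261 -3.708
vertex -3.673 1.242 -5.143
vertex -2.682 0.172 -4.021
endloop
endfacet
facet normal 0.539 -0.581 0.610
outer loop
vertex -3.503 -0.261 -3.708
vertex -2.682 0.172 -4.021
vertex -3.164 0.535 -3.249
endloop
endfacet

endsolid
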